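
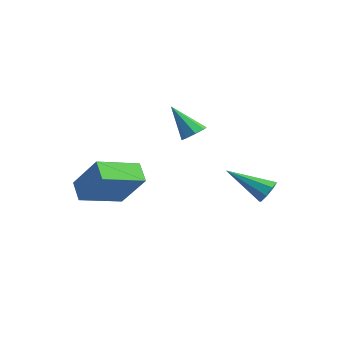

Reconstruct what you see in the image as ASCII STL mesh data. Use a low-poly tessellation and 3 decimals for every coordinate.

solid 
facet normal 0.588 0.610 -0.532
outer loop
vertex 3.632 4.603 0.792
vertex 3.424 4.317 0.234
vertex 3.224 4.829 0.6
endloop
endfacet
facet normal -0.159 0.457 0.875
outer loop
vertex 3.632 4.603 0.792
vertex 3.224 4.829 0.6
vertex 2.196 3.043 1.346
endloop
endfacet
facet normal 0.587 0.610 -0.532
outer loop
vertex 3.224 4.829 0.6
vertex 3.424 4.317 0.234
vertex 2.932 4.756 0.194
endloop
endfacet
facet normal -0.709 0.577 0.406
outer loop
vertex 3.224 4.829 0.6
vertex 2.932 4.756 0.194
vertex 2.196 3.043 1.346
endloop
endfacet
facet normal 0.588 0.611 -0.531
outer loop
vertex 2.932 4.756 0.194
vertex 3.424 4.317 0.234
vertex 2.929 4.426 -0.189
endloop
endfacet
facet normal -0.941 0.259 -0.216
outer loop
vertex 2.932 4.756 0.194
vertex 2.929 4.426 -0.189
vertex 2.196 3.043 1.346
endloop
endfacet
facet normal 0.588 0.609 -0.532
outer loop
vertex 2.929 4.426 -0.189
vertex 3.424 4.317 0.234
vertex 3.216 4.032 -0.323
endloop
endfacet
facet normal -0.718 -0.311 -0.623
outer loop
vertex 2.929 4.426 -0.189
vertex 3.216 4.032 -0.323
vertex 2.196 3.043 1.346
endloop
endfacet
facet normal 0.588 0.610 -0.532
outer loop
vertex 3.216 4.032 -0.323
vertex 3.424 4.317 0.234
vertex 3.624 3.806 -0.131
endloop
endfacet
facet normal -0.171 -0.798 -0.577
outer loop
vertex 3.216 4.032 -0.323
vertex 3.624 3.806 -0.131
vertex 2.196 3.043 1.346
endloop
endfacet
facet normal 0.587 0.610 -0.532
outer loop
vertex 3.624 3.806 -0.131
vertex 3.424 4.317 0.234
vertex 3.916 3.879 0.275
endloop
endfacet
facet normal 0.380 -0.919 -0.108
outer loop
vertex 3.624 3.806 -0.131
vertex 3.916 3.879 0.275
vertex 2.196 3.043 1.346
endloop
endfacet
facet normal 0.587 0.610 -0.532
outer loop
vertex 3.916 3.879 0.275
vertex 3.424 4.317 0.234
vertex 3.919 4.209 0.657
endloop
endfacet
facet normal 0.612 -0.601 0.514
outer loop
vertex 3.916 3.879 0.275
vertex 3.919 4.209 0.657
vertex 2.196 3.043 1.346
endloop
endfacet
facet normal 0.587 0.610 -0.532
outer loop
vertex 3.919 4.209 0.657
vertex 3.424 4.317 0.234
vertex 3.632 4.603 0.792
endloop
endfacet
facet normal 0.390 -0.032 0.920
outer loop
vertex 3.919 4.209 0.657
vertex 3.632 4.603 0.792
vertex 2.196 3.043 1.346
endloop
endfacet
facet normal -0.751 0.208 0.626
outer loop
vertex -0.463 -1.612 2.013
vertex -0.312 0.404 1.523
vertex -1.887 -1.897 0.4
endloop
endfacet
facet normal -0.072 -0.969 0.235
outer loop
vertex -1.068 -2.124 -0.283
vertex -0.463 -1.612 2.013
vertex -1.887 -1.897 0.4
endloop
endfacet
facet normal -0.751 0.208 0.626
outer loop
vertex -1.887 -1.897 0.4
vertex -0.312 0.404 1.523
vertex -1.736 0.119 -0.09
endloop
endfacet
facet normal -0.656 -0.131 -0.743
outer loop
vertex -1.736 0.119 -0.09
vertex -1.068 -2.124 -0.283
vertex -1.887 -1.897 0.4
endloop
endfacet
facet normal 0.656 0.131 0.743
outer loop
vertex -0.463 -1.612 2.013
vertex 0.507 0.177 0.84
vertex -0.312 0.404 1.523
endloop
endfacet
facet normal -0.072 -0.969 0.235
outer loop
vertex 0.356 -1.839 1.33
vertex -0.463 -1.612 2.013
vertex -1.068 -2.124 -0.283
endloop
endfacet
facet normal 0.656 0.131 0.743
outer loop
vertex 0.356 -1.839 1.33
vertex 0.507 0.177 0.84
vertex -0.463 -1.612 2.013
endloop
endfacet
facet normal 0.072 0.969 -0.235
outer loop
vertex -0.312 0.404 1.523
vertex 0.507 0.177 0.84
vertex -1.736 0.119 -0.09
endloop
endfacet
facet normal -0.656 -0.131 -0.743
outer loop
vertex -0.917 -0.108 -0.773
vertex -1.068 -2.124 -0.283
vertex -1.736 0.119 -0.09
endloop
endfacet
facet normal 0.072 0.969 -0.235
outer loop
vertex -1.736 0.119 -0.09
vertex 0.507 0.177 0.84
vertex -0.917 -0.108 -0.773
endloop
endfacet
facet normal 0.751 -0.208 -0.626
outer loop
vertex -0.917 -0.108 -0.773
vertex 0.356 -1.839 1.33
vertex -1.068 -2.124 -0.283
endloop
endfacet
facet normal 0.751 -0.208 -0.626
outer loop
vertex 0.507 0.177 0.84
vertex 0.356 -1.839 1.33
vertex -0.917 -0.108 -0.773
endloop
endfacet
facet normal 0.507 0.316 -0.802
outer loop
vertex -0.508 3.804 2.766
vertex -0.999 3.638 2.39
vertex -0.83 4.168 2.706
endloop
endfacet
facet normal 0.374 0.463 0.804
outer loop
vertex -0.508 3.804 2.766
vertex -0.83 4.168 2.706
vertex -1.921 3.062 3.85
endloop
endfacet
facet normal 0.506 0.317 -0.802
outer loop
vertex -0.83 4.168 2.706
vertex -0.999 3.638 2.39
vertex -1.251 4.222 2.462
endloop
endfacet
facet normal -0.222 0.798 0.560
outer loop
vertex -0.83 4.168 2.706
vertex -1.251 4.222 2.462
vertex -1.921 3.062 3.85
endloop
endfacet
facet normal 0.507 0.318 -0.801
outer loop
vertex -1.251 4.222 2.462
vertex -0.999 3.638 2.39
vertex -1.524 3.934 2.175
endloop
endfacet
facet normal -0.782 0.609 0.132
outer loop
vertex -1.251 4.222 2.462
vertex -1.524 3.934 2.175
vertex -1.921 3.062 3.85
endloop
endfacet
facet normal 0.507 0.316 -0.802
outer loop
vertex -1.524 3.934 2.175
vertex -0.999 3.638 2.39
vertex -1.49 3.473 2.015
endloop
endfacet
facet normal -0.974 0.007 -0.227
outer loop
vertex -1.524 3.934 2.175
vertex -1.49 3.473 2.015
vertex -1.921 3.062 3.85
endloop
endfacet
facet normal 0.506 0.317 -0.802
outer loop
vertex -1.49 3.473 2.015
vertex -0.999 3.638 2.39
vertex -1.168 3.108 2.074
endloop
endfacet
facet normal -0.688 -0.657 -0.309
outer loop
vertex -1.49 3.473 2.015
vertex -1.168 3.108 2.074
vertex -1.921 3.062 3.85
endloop
endfacet
facet normal 0.506 0.317 -0.802
outer loop
vertex -1.168 3.108 2.074
vertex -0.999 3.638 2.39
vertex -0.747 3.054 2.318
endloop
endfacet
facet normal -0.090 -0.994 -0.064
outer loop
vertex -1.168 3.108 2.074
vertex -0.747 3.054 2.318
vertex -1.921 3.062 3.85
endloop
endfacet
facet normal 0.507 0.318 -0.801
outer loop
vertex -0.747 3.054 2.318
vertex -0.999 3.638 2.39
vertex -0.474 3.342 2.605
endloop
endfacet
facet normal 0.468 -0.806 0.363
outer loop
vertex -0.747 3.054 2.318
vertex -0.474 3.342 2.605
vertex -1.921 3.062 3.85
endloop
endfacet
facet normal 0.507 0.317 -0.802
outer loop
vertex -0.474 3.342 2.605
vertex -0.999 3.638 2.39
vertex -0.508 3.804 2.766
endloop
endfacet
facet normal 0.661 -0.203 0.722
outer loop
vertex -0.474 3.342 2.605
vertex -0.508 3.804 2.766
vertex -1.921 3.062 3.85
endloop
endfacet

endsolid


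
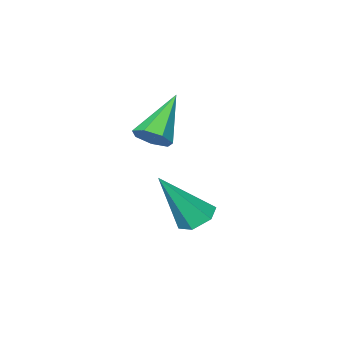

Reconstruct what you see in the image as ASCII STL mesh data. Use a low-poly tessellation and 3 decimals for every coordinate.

solid 
facet normal 0.669 0.276 -0.690
outer loop
vertex -0.397 -0.41 -1.027
vertex -0.831 -0.588 -1.519
vertex -0.763 0.015 -1.212
endloop
endfacet
facet normal 0.192 0.526 0.828
outer loop
vertex -0.397 -0.41 -1.027
vertex -0.763 0.015 -1.212
vertex -2.149 -1.132 -0.161
endloop
endfacet
facet normal 0.669 0.276 -0.690
outer loop
vertex -0.763 0.015 -1.212
vertex -0.831 -0.588 -1.519
vertex -1.18 -0.015 -1.628
endloop
endfacet
facet normal -0.418 0.834 0.359
outer loop
vertex -0.763 0.015 -1.212
vertex -1.18 -0.015 -1.628
vertex -2.149 -1.132 -0.161
endloop
endfacet
facet normal 0.670 0.277 -0.689
outer loop
vertex -1.18 -0.015 -1.628
vertex -0.831 -0.588 -1.519
vertex -1.334 -0.476 -1.963
endloop
endfacet
facet normal -0.863 0.452 -0.226
outer loop
vertex -1.18 -0.015 -1.628
vertex -1.334 -0.476 -1.963
vertex -2.149 -1.132 -0.161
endloop
endfacet
facet normal 0.670 0.277 -0.689
outer loop
vertex -1.334 -0.476 -1.963
vertex -0.831 -0.588 -1.519
vertex -1.109 -1.021 -1.963
endloop
endfacet
facet normal -0.808 -0.333 -0.487
outer loop
vertex -1.334 -0.476 -1.963
vertex -1.109 -1.021 -1.963
vertex -2.149 -1.132 -0.161
endloop
endfacet
facet normal 0.670 0.276 -0.689
outer loop
vertex -1.109 -1.021 -1.963
vertex -0.831 -0.588 -1.519
vertex -0.675 -1.241 -1.629
endloop
endfacet
facet normal -0.295 -0.928 -0.228
outer loop
vertex -1.109 -1.021 -1.963
vertex -0.675 -1.241 -1.629
vertex -2.149 -1.132 -0.161
endloop
endfacet
facet normal 0.669 0.276 -0.690
outer loop
vertex -0.675 -1.241 -1.629
vertex -0.831 -0.588 -1.519
vertex -0.358 -0.968 -1.212
endloop
endfacet
facet normal 0.292 -0.887 0.359
outer loop
vertex -0.675 -1.241 -1.629
vertex -0.358 -0.968 -1.212
vertex -2.149 -1.132 -0.161
endloop
endfacet
facet normal 0.669 0.276 -0.690
outer loop
vertex -0.358 -0.968 -1.212
vertex -0.831 -0.588 -1.519
vertex -0.397 -0.41 -1.027
endloop
endfacet
facet normal 0.508 -0.239 0.828
outer loop
vertex -0.358 -0.968 -1.212
vertex -0.397 -0.41 -1.027
vertex -2.149 -1.132 -0.161
endloop
endfacet
facet normal -0.496 0.250 -0.832
outer loop
vertex -1.309 0.786 -5.043
vertex -1.84 0.353 -4.857
vertex -1.846 1.032 -4.649
endloop
endfacet
facet normal 0.546 0.802 0.243
outer loop
vertex -1.309 0.786 -5.043
vertex -1.846 1.032 -4.649
vertex -0.76 -0.193 -3.043
endloop
endfacet
facet normal -0.496 0.250 -0.832
outer loop
vertex -1.846 1.032 -4.649
vertex -1.84 0.353 -4.857
vertex -2.377 0.599 -4.463
endloop
endfacet
facet normal -0.291 0.656 0.697
outer loop
vertex -1.846 1.032 -4.649
vertex -2.377 0.599 -4.463
vertex -0.76 -0.193 -3.043
endloop
endfacet
facet normal -0.496 0.250 -0.832
outer loop
vertex -2.377 0.599 -4.463
vertex -1.84 0.353 -4.857
vertex -2.371 -0.08 -4.671
endloop
endfacet
facet normal -0.702 -0.214 0.679
outer loop
vertex -2.377 0.599 -4.463
vertex -2.371 -0.08 -4.671
vertex -0.76 -0.193 -3.043
endloop
endfacet
facet normal -0.496 0.250 -0.832
outer loop
vertex -2.371 -0.08 -4.671
vertex -1.84 0.353 -4.857
vertex -1.834 -0.326 -5.065
endloop
endfacet
facet normal -0.277 -0.938 0.209
outer loop
vertex -2.371 -0.08 -4.671
vertex -1.834 -0.326 -5.065
vertex -0.76 -0.193 -3.043
endloop
endfacet
facet normal -0.496 0.250 -0.832
outer loop
vertex -1.834 -0.326 -5.065
vertex -1.84 0.353 -4.857
vertex -1.303 0.107 -5.251
endloop
endfacet
facet normal 0.560 -0.792 -0.245
outer loop
vertex -1.834 -0.326 -5.065
vertex -1.303 0.107 -5.251
vertex -0.76 -0.193 -3.043
endloop
endfacet
facet normal -0.496 0.250 -0.832
outer loop
vertex -1.303 0.107 -5.251
vertex -1.84 0.353 -4.857
vertex -1.309 0.786 -5.043
endloop
endfacet
facet normal 0.970 0.078 -0.228
outer loop
vertex -1.303 0.107 -5.251
vertex -1.309 0.786 -5.043
vertex -0.76 -0.193 -3.043
endloop
endfacet

endsolid


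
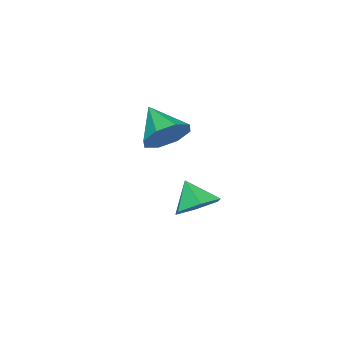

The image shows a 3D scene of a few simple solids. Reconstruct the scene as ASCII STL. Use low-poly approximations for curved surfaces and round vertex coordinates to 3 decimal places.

solid 
facet normal 0.457 0.733 -0.504
outer loop
vertex -1.479 -2.338 0.621
vertex -2.311 -1.864 0.555
vertex -1.588 -1.881 1.186
endloop
endfacet
facet normal 0.539 -0.601 0.590
outer loop
vertex -1.479 -2.338 0.621
vertex -1.588 -1.881 1.186
vertex -3.029 -3.016 1.345
endloop
endfacet
facet normal 0.456 0.734 -0.503
outer loop
vertex -1.588 -1.881 1.186
vertex -2.311 -1.864 0.555
vertex -2.122 -1.415 1.382
endloop
endfacet
facet normal 0.224 -0.149 0.963
outer loop
vertex -1.588 -1.881 1.186
vertex -2.122 -1.415 1.382
vertex -3.029 -3.016 1.345
endloop
endfacet
facet normal 0.457 0.734 -0.503
outer loop
vertex -2.122 -1.415 1.382
vertex -2.311 -1.864 0.555
vertex -2.766 -1.212 1.093
endloop
endfacet
facet normal -0.355 0.180 0.917
outer loop
vertex -2.122 -1.415 1.382
vertex -2.766 -1.212 1.093
vertex -3.029 -3.016 1.345
endloop
endfacet
facet normal 0.457 0.734 -0.503
outer loop
vertex -2.766 -1.212 1.093
vertex -2.311 -1.864 0.555
vertex -3.144 -1.391 0.489
endloop
endfacet
facet normal -0.857 0.192 0.479
outer loop
vertex -2.766 -1.212 1.093
vertex -3.144 -1.391 0.489
vertex -3.029 -3.016 1.345
endloop
endfacet
facet normal 0.457 0.734 -0.503
outer loop
vertex -3.144 -1.391 0.489
vertex -2.311 -1.864 0.555
vertex -3.034 -1.847 -0.077
endloop
endfacet
facet normal -0.988 -0.120 -0.095
outer loop
vertex -3.144 -1.391 0.489
vertex -3.034 -1.847 -0.077
vertex -3.029 -3.016 1.345
endloop
endfacet
facet normal 0.458 0.733 -0.504
outer loop
vertex -3.034 -1.847 -0.077
vertex -2.311 -1.864 0.555
vertex -2.501 -2.314 -0.272
endloop
endfacet
facet normal -0.673 -0.573 -0.468
outer loop
vertex -3.034 -1.847 -0.077
vertex -2.501 -2.314 -0.272
vertex -3.029 -3.016 1.345
endloop
endfacet
facet normal 0.457 0.733 -0.504
outer loop
vertex -2.501 -2.314 -0.272
vertex -2.311 -1.864 0.555
vertex -1.857 -2.517 0.017
endloop
endfacet
facet normal -0.095 -0.902 -0.422
outer loop
vertex -2.501 -2.314 -0.272
vertex -1.857 -2.517 0.017
vertex -3.029 -3.016 1.345
endloop
endfacet
facet normal 0.457 0.733 -0.504
outer loop
vertex -1.857 -2.517 0.017
vertex -2.311 -1.864 0.555
vertex -1.479 -2.338 0.621
endloop
endfacet
facet normal 0.407 -0.913 0.016
outer loop
vertex -1.857 -2.517 0.017
vertex -1.479 -2.338 0.621
vertex -3.029 -3.016 1.345
endloop
endfacet
facet normal 0.341 0.609 -0.716
outer loop
vertex 2.51 1.234 0.533
vertex 1.714 1.538 0.412
vertex 2.236 1.915 0.982
endloop
endfacet
facet normal 0.554 -0.291 0.780
outer loop
vertex 2.51 1.234 0.533
vertex 2.236 1.915 0.982
vertex 1.326 0.842 1.228
endloop
endfacet
facet normal 0.341 0.609 -0.716
outer loop
vertex 2.236 1.915 0.982
vertex 1.714 1.538 0.412
vertex 1.441 2.218 0.861
endloop
endfacet
facet normal -0.047 0.261 0.964
outer loop
vertex 2.236 1.915 0.982
vertex 1.441 2.218 0.861
vertex 1.326 0.842 1.228
endloop
endfacet
facet normal 0.341 0.609 -0.716
outer loop
vertex 1.441 2.218 0.861
vertex 1.714 1.538 0.412
vertex 0.919 1.841 0.291
endloop
endfacet
facet normal -0.787 0.219 0.576
outer loop
vertex 1.441 2.218 0.861
vertex 0.919 1.841 0.291
vertex 1.326 0.842 1.228
endloop
endfacet
facet normal 0.341 0.609 -0.716
outer loop
vertex 0.919 1.841 0.291
vertex 1.714 1.538 0.412
vertex 1.192 1.16 -0.158
endloop
endfacet
facet normal -0.927 -0.374 0.004
outer loop
vertex 0.919 1.841 0.291
vertex 1.192 1.16 -0.158
vertex 1.326 0.842 1.228
endloop
endfacet
facet normal 0.341 0.609 -0.716
outer loop
vertex 1.192 1.16 -0.158
vertex 1.714 1.538 0.412
vertex 1.988 0.857 -0.037
endloop
endfacet
facet normal -0.326 -0.928 -0.181
outer loop
vertex 1.192 1.16 -0.158
vertex 1.988 0.857 -0.037
vertex 1.326 0.842 1.228
endloop
endfacet
facet normal 0.341 0.609 -0.716
outer loop
vertex 1.988 0.857 -0.037
vertex 1.714 1.538 0.412
vertex 2.51 1.234 0.533
endloop
endfacet
facet normal 0.415 -0.886 0.206
outer loop
vertex 1.988 0.857 -0.037
vertex 2.51 1.234 0.533
vertex 1.326 0.842 1.228
endloop
endfacet

endsolid


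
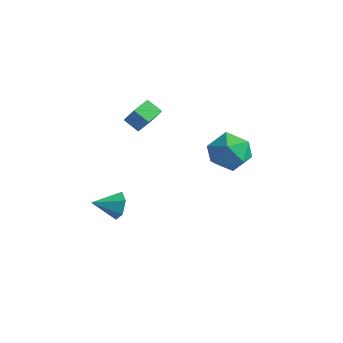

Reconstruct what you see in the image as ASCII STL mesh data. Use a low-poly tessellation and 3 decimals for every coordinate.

solid 
facet normal -0.805 -0.165 0.569
outer loop
vertex -0.486 -2.447 3.336
vertex -0.559 -1.457 3.52
vertex -1.233 -2.314 2.318
endloop
endfacet
facet normal 0.073 -0.981 -0.182
outer loop
vertex -0.501 -2.163 1.8
vertex -0.486 -2.447 3.336
vertex -1.233 -2.314 2.318
endloop
endfacet
facet normal -0.805 -0.166 0.570
outer loop
vertex -1.233 -2.314 2.318
vertex -0.559 -1.457 3.52
vertex -1.307 -1.324 2.502
endloop
endfacet
facet normal -0.589 0.105 -0.801
outer loop
vertex -1.307 -1.324 2.502
vertex -0.501 -2.163 1.8
vertex -1.233 -2.314 2.318
endloop
endfacet
facet normal 0.589 -0.106 0.801
outer loop
vertex -0.486 -2.447 3.336
vertex 0.173 -1.306 3.002
vertex -0.559 -1.457 3.52
endloop
endfacet
facet normal 0.073 -0.981 -0.182
outer loop
vertex 0.247 -2.296 2.818
vertex -0.486 -2.447 3.336
vertex -0.501 -2.163 1.8
endloop
endfacet
facet normal 0.588 -0.105 0.802
outer loop
vertex 0.247 -2.296 2.818
vertex 0.173 -1.306 3.002
vertex -0.486 -2.447 3.336
endloop
endfacet
facet normal -0.073 0.981 0.182
outer loop
vertex -0.559 -1.457 3.52
vertex 0.173 -1.306 3.002
vertex -1.307 -1.324 2.502
endloop
endfacet
facet normal -0.588 0.106 -0.802
outer loop
vertex -0.574 -1.173 1.984
vertex -0.501 -2.163 1.8
vertex -1.307 -1.324 2.502
endloop
endfacet
facet normal -0.073 0.981 0.182
outer loop
vertex -1.307 -1.324 2.502
vertex 0.173 -1.306 3.002
vertex -0.574 -1.173 1.984
endloop
endfacet
facet normal 0.805 0.165 -0.570
outer loop
vertex -0.574 -1.173 1.984
vertex 0.247 -2.296 2.818
vertex -0.501 -2.163 1.8
endloop
endfacet
facet normal 0.805 0.166 -0.569
outer loop
vertex 0.173 -1.306 3.002
vertex 0.247 -2.296 2.818
vertex -0.574 -1.173 1.984
endloop
endfacet
facet normal 0.532 0.778 -0.334
outer loop
vertex -0.785 -2.758 -2.745
vertex -1.266 -2.697 -3.369
vertex -1.428 -2.301 -2.704
endloop
endfacet
facet normal -0.029 -0.129 0.991
outer loop
vertex -0.785 -2.758 -2.745
vertex -1.428 -2.301 -2.704
vertex -1.994 -3.763 -2.911
endloop
endfacet
facet normal 0.532 0.778 -0.334
outer loop
vertex -1.428 -2.301 -2.704
vertex -1.266 -2.697 -3.369
vertex -1.909 -2.24 -3.328
endloop
endfacet
facet normal -0.764 0.210 0.610
outer loop
vertex -1.428 -2.301 -2.704
vertex -1.909 -2.24 -3.328
vertex -1.994 -3.763 -2.911
endloop
endfacet
facet normal 0.532 0.778 -0.334
outer loop
vertex -1.909 -2.24 -3.328
vertex -1.266 -2.697 -3.369
vertex -1.746 -2.636 -3.992
endloop
endfacet
facet normal -0.972 -0.010 -0.233
outer loop
vertex -1.909 -2.24 -3.328
vertex -1.746 -2.636 -3.992
vertex -1.994 -3.763 -2.911
endloop
endfacet
facet normal 0.532 0.778 -0.334
outer loop
vertex -1.746 -2.636 -3.992
vertex -1.266 -2.697 -3.369
vertex -1.103 -3.093 -4.033
endloop
endfacet
facet normal -0.447 -0.566 -0.693
outer loop
vertex -1.746 -2.636 -3.992
vertex -1.103 -3.093 -4.033
vertex -1.994 -3.763 -2.911
endloop
endfacet
facet normal 0.532 0.778 -0.334
outer loop
vertex -1.103 -3.093 -4.033
vertex -1.266 -2.697 -3.369
vertex -0.622 -3.154 -3.409
endloop
endfacet
facet normal 0.289 -0.905 -0.311
outer loop
vertex -1.103 -3.093 -4.033
vertex -0.622 -3.154 -3.409
vertex -1.994 -3.763 -2.911
endloop
endfacet
facet normal 0.532 0.778 -0.334
outer loop
vertex -0.622 -3.154 -3.409
vertex -1.266 -2.697 -3.369
vertex -0.785 -2.758 -2.745
endloop
endfacet
facet normal 0.497 -0.686 0.531
outer loop
vertex -0.622 -3.154 -3.409
vertex -0.785 -2.758 -2.745
vertex -1.994 -3.763 -2.911
endloop
endfacet
facet normal -0.620 0.758 -0.205
outer loop
vertex 2.774 0.473 0.225
vertex 2.095 0.156 1.106
vertex 2.957 0.908 1.281
endloop
endfacet
facet normal 0.051 0.920 -0.388
outer loop
vertex 2.774 0.473 0.225
vertex 2.957 0.908 1.281
vertex 3.853 0.583 0.627
endloop
endfacet
facet normal 0.276 0.433 -0.858
outer loop
vertex 2.774 0.473 0.225
vertex 3.853 0.583 0.627
vertex 3.546 -0.37 0.048
endloop
endfacet
facet normal -0.255 -0.031 -0.966
outer loop
vertex 2.774 0.473 0.225
vertex 3.546 -0.37 0.048
vertex 2.459 -0.633 0.343
endloop
endfacet
facet normal -0.809 0.170 -0.562
outer loop
vertex 2.774 0.473 0.225
vertex 2.459 -0.633 0.343
vertex 2.095 0.156 1.106
endloop
endfacet
facet normal 0.458 0.867 0.197
outer loop
vertex 3.853 0.583 0.627
vertex 2.957 0.908 1.281
vertex 3.841 0.333 1.757
endloop
endfacet
facet normal -0.627 0.604 0.492
outer loop
vertex 2.957 0.908 1.281
vertex 2.095 0.156 1.106
vertex 2.754 0.07 2.052
endloop
endfacet
facet normal -0.934 -0.347 -0.087
outer loop
vertex 2.095 0.156 1.106
vertex 2.459 -0.633 0.343
vertex 2.447 -0.883 1.473
endloop
endfacet
facet normal -0.038 -0.672 -0.740
outer loop
vertex 2.459 -0.633 0.343
vertex 3.546 -0.37 0.048
vertex 3.343 -1.208 0.819
endloop
endfacet
facet normal 0.821 0.079 -0.565
outer loop
vertex 3.546 -0.37 0.048
vertex 3.853 0.583 0.627
vertex 4.205 -0.456 0.994
endloop
endfacet
facet normal 0.255 0.031 0.966
outer loop
vertex 3.526 -0.773 1.875
vertex 3.841 0.333 1.757
vertex 2.754 0.07 2.052
endloop
endfacet
facet normal -0.276 -0.433 0.858
outer loop
vertex 3.526 -0.773 1.875
vertex 2.754 0.07 2.052
vertex 2.447 -0.883 1.473
endloop
endfacet
facet normal -0.051 -0.920 0.388
outer loop
vertex 3.526 -0.773 1.875
vertex 2.447 -0.883 1.473
vertex 3.343 -1.208 0.819
endloop
endfacet
facet normal 0.620 -0.758 0.205
outer loop
vertex 3.526 -0.773 1.875
vertex 3.343 -1.208 0.819
vertex 4.205 -0.456 0.994
endloop
endfacet
facet normal 0.809 -0.170 0.562
outer loop
vertex 3.526 -0.773 1.875
vertex 4.205 -0.456 0.994
vertex 3.841 0.333 1.757
endloop
endfacet
facet normal 0.038 0.672 0.740
outer loop
vertex 2.754 0.07 2.052
vertex 3.841 0.333 1.757
vertex 2.957 0.908 1.281
endloop
endfacet
facet normal -0.821 -0.079 0.565
outer loop
vertex 2.447 -0.883 1.473
vertex 2.754 0.07 2.052
vertex 2.095 0.156 1.106
endloop
endfacet
facet normal -0.458 -0.867 -0.197
outer loop
vertex 3.343 -1.208 0.819
vertex 2.447 -0.883 1.473
vertex 2.459 -0.633 0.343
endloop
endfacet
facet normal 0.627 -0.604 -0.492
outer loop
vertex 4.205 -0.456 0.994
vertex 3.343 -1.208 0.819
vertex 3.546 -0.37 0.048
endloop
endfacet
facet normal 0.934 0.347 0.087
outer loop
vertex 3.841 0.333 1.757
vertex 4.205 -0.456 0.994
vertex 3.853 0.583 0.627
endloop
endfacet

endsolid


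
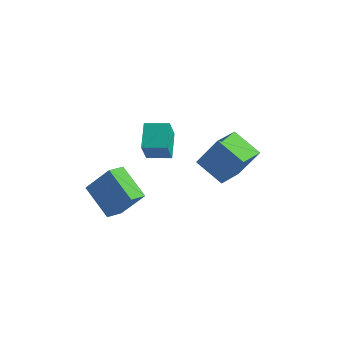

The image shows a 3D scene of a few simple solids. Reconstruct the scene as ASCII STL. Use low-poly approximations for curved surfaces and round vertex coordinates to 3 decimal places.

solid 
facet normal -0.960 -0.264 -0.093
outer loop
vertex -0.639 -2.3 -1.131
vertex -1.041 -1.088 -0.424
vertex -0.711 -1.604 -2.366
endloop
endfacet
facet normal 0.276 -0.830 -0.484
outer loop
vertex 0.421 -1.292 -2.256
vertex -0.639 -2.3 -1.131
vertex -0.711 -1.604 -2.366
endloop
endfacet
facet normal -0.960 -0.265 -0.093
outer loop
vertex -0.711 -1.604 -2.366
vertex -1.041 -1.088 -0.424
vertex -1.114 -0.392 -1.659
endloop
endfacet
facet normal -0.051 0.491 -0.870
outer loop
vertex -1.114 -0.392 -1.659
vertex 0.421 -1.292 -2.256
vertex -0.711 -1.604 -2.366
endloop
endfacet
facet normal 0.051 -0.491 0.870
outer loop
vertex -0.639 -2.3 -1.131
vertex 0.091 -0.776 -0.314
vertex -1.041 -1.088 -0.424
endloop
endfacet
facet normal 0.276 -0.830 -0.484
outer loop
vertex 0.494 -1.988 -1.021
vertex -0.639 -2.3 -1.131
vertex 0.421 -1.292 -2.256
endloop
endfacet
facet normal 0.051 -0.491 0.870
outer loop
vertex 0.494 -1.988 -1.021
vertex 0.091 -0.776 -0.314
vertex -0.639 -2.3 -1.131
endloop
endfacet
facet normal -0.276 0.830 0.484
outer loop
vertex -1.041 -1.088 -0.424
vertex 0.091 -0.776 -0.314
vertex -1.114 -0.392 -1.659
endloop
endfacet
facet normal -0.051 0.491 -0.870
outer loop
vertex 0.019 -0.08 -1.549
vertex 0.421 -1.292 -2.256
vertex -1.114 -0.392 -1.659
endloop
endfacet
facet normal -0.276 0.830 0.484
outer loop
vertex -1.114 -0.392 -1.659
vertex 0.091 -0.776 -0.314
vertex 0.019 -0.08 -1.549
endloop
endfacet
facet normal 0.960 0.265 0.092
outer loop
vertex 0.019 -0.08 -1.549
vertex 0.494 -1.988 -1.021
vertex 0.421 -1.292 -2.256
endloop
endfacet
facet normal 0.960 0.265 0.093
outer loop
vertex 0.091 -0.776 -0.314
vertex 0.494 -1.988 -1.021
vertex 0.019 -0.08 -1.549
endloop
endfacet
facet normal -0.499 -0.130 -0.857
outer loop
vertex 2.356 -3.143 -0.578
vertex 2.582 -1.702 -0.929
vertex 3.705 -3.531 -1.305
endloop
endfacet
facet normal -0.150 -0.961 0.234
outer loop
vertex 4.598 -3.298 0.229
vertex 2.356 -3.143 -0.578
vertex 3.705 -3.531 -1.305
endloop
endfacet
facet normal -0.499 -0.130 -0.857
outer loop
vertex 3.705 -3.531 -1.305
vertex 2.582 -1.702 -0.929
vertex 3.931 -2.09 -1.655
endloop
endfacet
facet normal 0.854 -0.245 -0.460
outer loop
vertex 3.931 -2.09 -1.655
vertex 4.598 -3.298 0.229
vertex 3.705 -3.531 -1.305
endloop
endfacet
facet normal -0.853 0.246 0.460
outer loop
vertex 2.356 -3.143 -0.578
vertex 3.475 -1.469 0.605
vertex 2.582 -1.702 -0.929
endloop
endfacet
facet normal -0.151 -0.961 0.234
outer loop
vertex 3.249 -2.91 0.955
vertex 2.356 -3.143 -0.578
vertex 4.598 -3.298 0.229
endloop
endfacet
facet normal -0.853 0.246 0.460
outer loop
vertex 3.249 -2.91 0.955
vertex 3.475 -1.469 0.605
vertex 2.356 -3.143 -0.578
endloop
endfacet
facet normal 0.151 0.961 -0.234
outer loop
vertex 2.582 -1.702 -0.929
vertex 3.475 -1.469 0.605
vertex 3.931 -2.09 -1.655
endloop
endfacet
facet normal 0.853 -0.246 -0.460
outer loop
vertex 4.824 -1.857 -0.122
vertex 4.598 -3.298 0.229
vertex 3.931 -2.09 -1.655
endloop
endfacet
facet normal 0.150 0.961 -0.234
outer loop
vertex 3.931 -2.09 -1.655
vertex 3.475 -1.469 0.605
vertex 4.824 -1.857 -0.122
endloop
endfacet
facet normal 0.499 0.131 0.857
outer loop
vertex 4.824 -1.857 -0.122
vertex 3.249 -2.91 0.955
vertex 4.598 -3.298 0.229
endloop
endfacet
facet normal 0.499 0.130 0.857
outer loop
vertex 3.475 -1.469 0.605
vertex 3.249 -2.91 0.955
vertex 4.824 -1.857 -0.122
endloop
endfacet
facet normal -0.749 0.417 0.515
outer loop
vertex -1.531 -3.81 -1.863
vertex -1.264 -2.909 -2.205
vertex -2.611 -4.021 -3.261
endloop
endfacet
facet normal -0.267 -0.901 0.342
outer loop
vertex -1.196 -4.811 -4.235
vertex -1.531 -3.81 -1.863
vertex -2.611 -4.021 -3.261
endloop
endfacet
facet normal -0.749 0.418 0.515
outer loop
vertex -2.611 -4.021 -3.261
vertex -1.264 -2.909 -2.205
vertex -2.344 -3.121 -3.604
endloop
endfacet
facet normal -0.607 -0.119 -0.786
outer loop
vertex -2.344 -3.121 -3.604
vertex -1.196 -4.811 -4.235
vertex -2.611 -4.021 -3.261
endloop
endfacet
facet normal 0.607 0.118 0.786
outer loop
vertex -1.531 -3.81 -1.863
vertex 0.151 -3.699 -3.179
vertex -1.264 -2.909 -2.205
endloop
endfacet
facet normal -0.267 -0.901 0.342
outer loop
vertex -0.116 -4.599 -2.836
vertex -1.531 -3.81 -1.863
vertex -1.196 -4.811 -4.235
endloop
endfacet
facet normal 0.607 0.119 0.786
outer loop
vertex -0.116 -4.599 -2.836
vertex 0.151 -3.699 -3.179
vertex -1.531 -3.81 -1.863
endloop
endfacet
facet normal 0.267 0.901 -0.343
outer loop
vertex -1.264 -2.909 -2.205
vertex 0.151 -3.699 -3.179
vertex -2.344 -3.121 -3.604
endloop
endfacet
facet normal -0.607 -0.119 -0.786
outer loop
vertex -0.929 -3.91 -4.577
vertex -1.196 -4.811 -4.235
vertex -2.344 -3.121 -3.604
endloop
endfacet
facet normal 0.267 0.901 -0.342
outer loop
vertex -2.344 -3.121 -3.604
vertex 0.151 -3.699 -3.179
vertex -0.929 -3.91 -4.577
endloop
endfacet
facet normal 0.749 -0.417 -0.515
outer loop
vertex -0.929 -3.91 -4.577
vertex -0.116 -4.599 -2.836
vertex -1.196 -4.811 -4.235
endloop
endfacet
facet normal 0.748 -0.418 -0.515
outer loop
vertex 0.151 -3.699 -3.179
vertex -0.116 -4.599 -2.836
vertex -0.929 -3.91 -4.577
endloop
endfacet

endsolid


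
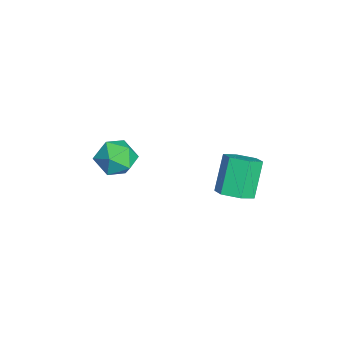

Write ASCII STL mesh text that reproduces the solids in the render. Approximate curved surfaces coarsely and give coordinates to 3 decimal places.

solid 
facet normal 0.516 -0.212 -0.830
outer loop
vertex 1.585 -0.152 -0.165
vertex 1.193 0.366 -0.541
vertex 1.83 0.557 -0.194
endloop
endfacet
facet normal 0.792 -0.251 0.556
outer loop
vertex 1.585 -0.152 -0.165
vertex 1.83 0.557 -0.194
vertex 0.74 0.197 1.197
endloop
endfacet
facet normal 0.792 -0.250 0.556
outer loop
vertex 0.74 0.197 1.197
vertex 1.83 0.557 -0.194
vertex 0.985 0.906 1.167
endloop
endfacet
facet normal -0.515 0.213 0.831
outer loop
vertex 0.74 0.197 1.197
vertex 0.985 0.906 1.167
vertex 0.347 0.714 0.821
endloop
endfacet
facet normal 0.516 -0.212 -0.830
outer loop
vertex 1.83 0.557 -0.194
vertex 1.193 0.366 -0.541
vertex 1.438 1.074 -0.57
endloop
endfacet
facet normal 0.679 0.692 0.244
outer loop
vertex 1.83 0.557 -0.194
vertex 1.438 1.074 -0.57
vertex 0.985 0.906 1.167
endloop
endfacet
facet normal 0.678 0.693 0.244
outer loop
vertex 0.985 0.906 1.167
vertex 1.438 1.074 -0.57
vertex 0.592 1.423 0.791
endloop
endfacet
facet normal -0.515 0.213 0.831
outer loop
vertex 0.985 0.906 1.167
vertex 0.592 1.423 0.791
vertex 0.347 0.714 0.821
endloop
endfacet
facet normal 0.515 -0.212 -0.830
outer loop
vertex 1.438 1.074 -0.57
vertex 1.193 0.366 -0.541
vertex 0.8 0.883 -0.917
endloop
endfacet
facet normal -0.113 0.943 -0.312
outer loop
vertex 1.438 1.074 -0.57
vertex 0.8 0.883 -0.917
vertex 0.592 1.423 0.791
endloop
endfacet
facet normal -0.113 0.943 -0.312
outer loop
vertex 0.592 1.423 0.791
vertex 0.8 0.883 -0.917
vertex -0.045 1.232 0.445
endloop
endfacet
facet normal -0.515 0.213 0.830
outer loop
vertex 0.592 1.423 0.791
vertex -0.045 1.232 0.445
vertex 0.347 0.714 0.821
endloop
endfacet
facet normal 0.515 -0.213 -0.831
outer loop
vertex 0.8 0.883 -0.917
vertex 1.193 0.366 -0.541
vertex 0.555 0.174 -0.887
endloop
endfacet
facet normal -0.793 0.250 -0.556
outer loop
vertex 0.8 0.883 -0.917
vertex 0.555 0.174 -0.887
vertex -0.045 1.232 0.445
endloop
endfacet
facet normal -0.792 0.251 -0.556
outer loop
vertex -0.045 1.232 0.445
vertex 0.555 0.174 -0.887
vertex -0.29 0.523 0.474
endloop
endfacet
facet normal -0.516 0.212 0.830
outer loop
vertex -0.045 1.232 0.445
vertex -0.29 0.523 0.474
vertex 0.347 0.714 0.821
endloop
endfacet
facet normal 0.515 -0.213 -0.831
outer loop
vertex 0.555 0.174 -0.887
vertex 1.193 0.366 -0.541
vertex 0.948 -0.343 -0.511
endloop
endfacet
facet normal -0.679 -0.693 -0.244
outer loop
vertex 0.555 0.174 -0.887
vertex 0.948 -0.343 -0.511
vertex -0.29 0.523 0.474
endloop
endfacet
facet normal -0.679 -0.692 -0.244
outer loop
vertex -0.29 0.523 0.474
vertex 0.948 -0.343 -0.511
vertex 0.102 0.006 0.85
endloop
endfacet
facet normal -0.516 0.212 0.830
outer loop
vertex -0.29 0.523 0.474
vertex 0.102 0.006 0.85
vertex 0.347 0.714 0.821
endloop
endfacet
facet normal 0.515 -0.213 -0.830
outer loop
vertex 0.948 -0.343 -0.511
vertex 1.193 0.366 -0.541
vertex 1.585 -0.152 -0.165
endloop
endfacet
facet normal 0.113 -0.943 0.312
outer loop
vertex 0.948 -0.343 -0.511
vertex 1.585 -0.152 -0.165
vertex 0.102 0.006 0.85
endloop
endfacet
facet normal 0.113 -0.943 0.312
outer loop
vertex 0.102 0.006 0.85
vertex 1.585 -0.152 -0.165
vertex 0.74 0.197 1.197
endloop
endfacet
facet normal -0.515 0.212 0.830
outer loop
vertex 0.102 0.006 0.85
vertex 0.74 0.197 1.197
vertex 0.347 0.714 0.821
endloop
endfacet
facet normal 0.325 -0.038 0.945
outer loop
vertex -2.179 -3.402 -0.62
vertex -2.53 -4.265 -0.534
vertex -1.651 -4.145 -0.831
endloop
endfacet
facet normal 0.748 0.376 0.547
outer loop
vertex -2.179 -3.402 -0.62
vertex -1.651 -4.145 -0.831
vertex -1.632 -3.386 -1.379
endloop
endfacet
facet normal 0.348 0.898 0.270
outer loop
vertex -2.179 -3.402 -0.62
vertex -1.632 -3.386 -1.379
vertex -2.5 -3.037 -1.42
endloop
endfacet
facet normal -0.322 0.806 0.497
outer loop
vertex -2.179 -3.402 -0.62
vertex -2.5 -3.037 -1.42
vertex -3.055 -3.581 -0.898
endloop
endfacet
facet normal -0.337 0.228 0.914
outer loop
vertex -2.179 -3.402 -0.62
vertex -3.055 -3.581 -0.898
vertex -2.53 -4.265 -0.534
endloop
endfacet
facet normal 1.000 -0.019 0.008
outer loop
vertex -1.632 -3.386 -1.379
vertex -1.651 -4.145 -0.831
vertex -1.645 -4.239 -1.762
endloop
endfacet
facet normal 0.315 -0.689 0.653
outer loop
vertex -1.651 -4.145 -0.831
vertex -2.53 -4.265 -0.534
vertex -2.2 -4.783 -1.24
endloop
endfacet
facet normal -0.755 -0.259 0.602
outer loop
vertex -2.53 -4.265 -0.534
vertex -3.055 -3.581 -0.898
vertex -3.068 -4.434 -1.281
endloop
endfacet
facet normal -0.732 0.677 -0.073
outer loop
vertex -3.055 -3.581 -0.898
vertex -2.5 -3.037 -1.42
vertex -3.049 -3.675 -1.829
endloop
endfacet
facet normal 0.353 0.825 -0.441
outer loop
vertex -2.5 -3.037 -1.42
vertex -1.632 -3.386 -1.379
vertex -2.17 -3.555 -2.126
endloop
endfacet
facet normal 0.322 -0.806 -0.497
outer loop
vertex -2.521 -4.418 -2.04
vertex -1.645 -4.239 -1.762
vertex -2.2 -4.783 -1.24
endloop
endfacet
facet normal -0.348 -0.898 -0.270
outer loop
vertex -2.521 -4.418 -2.04
vertex -2.2 -4.783 -1.24
vertex -3.068 -4.434 -1.281
endloop
endfacet
facet normal -0.748 -0.376 -0.547
outer loop
vertex -2.521 -4.418 -2.04
vertex -3.068 -4.434 -1.281
vertex -3.049 -3.675 -1.829
endloop
endfacet
facet normal -0.325 0.038 -0.945
outer loop
vertex -2.521 -4.418 -2.04
vertex -3.049 -3.675 -1.829
vertex -2.17 -3.555 -2.126
endloop
endfacet
facet normal 0.337 -0.228 -0.914
outer loop
vertex -2.521 -4.418 -2.04
vertex -2.17 -3.555 -2.126
vertex -1.645 -4.239 -1.762
endloop
endfacet
facet normal 0.732 -0.677 0.073
outer loop
vertex -2.2 -4.783 -1.24
vertex -1.645 -4.239 -1.762
vertex -1.651 -4.145 -0.831
endloop
endfacet
facet normal -0.353 -0.825 0.441
outer loop
vertex -3.068 -4.434 -1.281
vertex -2.2 -4.783 -1.24
vertex -2.53 -4.265 -0.534
endloop
endfacet
facet normal -1.000 0.019 -0.008
outer loop
vertex -3.049 -3.675 -1.829
vertex -3.068 -4.434 -1.281
vertex -3.055 -3.581 -0.898
endloop
endfacet
facet normal -0.315 0.689 -0.653
outer loop
vertex -2.17 -3.555 -2.126
vertex -3.049 -3.675 -1.829
vertex -2.5 -3.037 -1.42
endloop
endfacet
facet normal 0.755 0.259 -0.602
outer loop
vertex -1.645 -4.239 -1.762
vertex -2.17 -3.555 -2.126
vertex -1.632 -3.386 -1.379
endloop
endfacet

endsolid


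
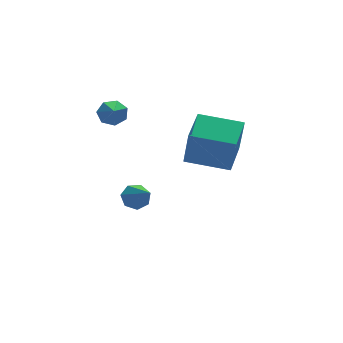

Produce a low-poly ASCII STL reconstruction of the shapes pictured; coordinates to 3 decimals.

solid 
facet normal -0.754 0.638 0.152
outer loop
vertex 1.248 -3.587 3.352
vertex 2.344 -2.367 3.667
vertex 1.263 -3.192 1.771
endloop
endfacet
facet normal -0.656 -0.731 -0.189
outer loop
vertex 2.636 -4.353 1.493
vertex 1.248 -3.587 3.352
vertex 1.263 -3.192 1.771
endloop
endfacet
facet normal -0.755 0.638 0.153
outer loop
vertex 1.263 -3.192 1.771
vertex 2.344 -2.367 3.667
vertex 2.358 -1.972 2.085
endloop
endfacet
facet normal 0.008 0.242 -0.970
outer loop
vertex 2.358 -1.972 2.085
vertex 2.636 -4.353 1.493
vertex 1.263 -3.192 1.771
endloop
endfacet
facet normal -0.009 -0.243 0.970
outer loop
vertex 1.248 -3.587 3.352
vertex 3.717 -3.528 3.389
vertex 2.344 -2.367 3.667
endloop
endfacet
facet normal -0.656 -0.731 -0.188
outer loop
vertex 2.622 -4.748 3.075
vertex 1.248 -3.587 3.352
vertex 2.636 -4.353 1.493
endloop
endfacet
facet normal -0.009 -0.242 0.970
outer loop
vertex 2.622 -4.748 3.075
vertex 3.717 -3.528 3.389
vertex 1.248 -3.587 3.352
endloop
endfacet
facet normal 0.656 0.731 0.188
outer loop
vertex 2.344 -2.367 3.667
vertex 3.717 -3.528 3.389
vertex 2.358 -1.972 2.085
endloop
endfacet
facet normal 0.009 0.242 -0.970
outer loop
vertex 3.732 -3.133 1.808
vertex 2.636 -4.353 1.493
vertex 2.358 -1.972 2.085
endloop
endfacet
facet normal 0.656 0.731 0.189
outer loop
vertex 2.358 -1.972 2.085
vertex 3.717 -3.528 3.389
vertex 3.732 -3.133 1.808
endloop
endfacet
facet normal 0.754 -0.638 -0.153
outer loop
vertex 3.732 -3.133 1.808
vertex 2.622 -4.748 3.075
vertex 2.636 -4.353 1.493
endloop
endfacet
facet normal 0.755 -0.638 -0.152
outer loop
vertex 3.717 -3.528 3.389
vertex 2.622 -4.748 3.075
vertex 3.732 -3.133 1.808
endloop
endfacet
facet normal 0.358 0.789 -0.499
outer loop
vertex 0.384 -0.273 2.927
vertex -0.03 0.093 3.209
vertex 0.545 -0.053 3.391
endloop
endfacet
facet normal 0.731 -0.679 0.068
outer loop
vertex 0.384 -0.273 2.927
vertex 0.545 -0.053 3.391
vertex -0.65 -1.273 4.071
endloop
endfacet
facet normal 0.358 0.789 -0.499
outer loop
vertex 0.545 -0.053 3.391
vertex -0.03 0.093 3.209
vertex 0.273 0.277 3.718
endloop
endfacet
facet normal 0.637 -0.210 0.742
outer loop
vertex 0.545 -0.053 3.391
vertex 0.273 0.277 3.718
vertex -0.65 -1.273 4.071
endloop
endfacet
facet normal 0.358 0.789 -0.499
outer loop
vertex 0.273 0.277 3.718
vertex -0.03 0.093 3.209
vertex -0.227 0.468 3.661
endloop
endfacet
facet normal -0.021 0.234 0.972
outer loop
vertex 0.273 0.277 3.718
vertex -0.227 0.468 3.661
vertex -0.65 -1.273 4.071
endloop
endfacet
facet normal 0.359 0.789 -0.498
outer loop
vertex -0.227 0.468 3.661
vertex -0.03 0.093 3.209
vertex -0.578 0.377 3.264
endloop
endfacet
facet normal -0.745 0.319 0.586
outer loop
vertex -0.227 0.468 3.661
vertex -0.578 0.377 3.264
vertex -0.65 -1.273 4.071
endloop
endfacet
facet normal 0.359 0.789 -0.499
outer loop
vertex -0.578 0.377 3.264
vertex -0.03 0.093 3.209
vertex -0.516 0.071 2.825
endloop
endfacet
facet normal -0.992 -0.019 -0.127
outer loop
vertex -0.578 0.377 3.264
vertex -0.516 0.071 2.825
vertex -0.65 -1.273 4.071
endloop
endfacet
facet normal 0.358 0.789 -0.499
outer loop
vertex -0.516 0.071 2.825
vertex -0.03 0.093 3.209
vertex -0.088 -0.218 2.675
endloop
endfacet
facet normal -0.575 -0.525 -0.628
outer loop
vertex -0.516 0.071 2.825
vertex -0.088 -0.218 2.675
vertex -0.65 -1.273 4.071
endloop
endfacet
facet normal 0.358 0.789 -0.499
outer loop
vertex -0.088 -0.218 2.675
vertex -0.03 0.093 3.209
vertex 0.384 -0.273 2.927
endloop
endfacet
facet normal 0.193 -0.819 -0.541
outer loop
vertex -0.088 -0.218 2.675
vertex 0.384 -0.273 2.927
vertex -0.65 -1.273 4.071
endloop
endfacet
facet normal 0.061 0.820 -0.570
outer loop
vertex 1.612 0.133 -1.779
vertex 0.974 0.151 -1.821
vertex 1.352 0.426 -1.385
endloop
endfacet
facet normal 0.819 -0.043 0.572
outer loop
vertex 1.612 0.133 -1.779
vertex 1.352 0.426 -1.385
vertex 0.866 -1.291 -0.819
endloop
endfacet
facet normal 0.061 0.819 -0.570
outer loop
vertex 1.352 0.426 -1.385
vertex 0.974 0.151 -1.821
vertex 0.808 0.512 -1.32
endloop
endfacet
facet normal 0.156 0.269 0.950
outer loop
vertex 1.352 0.426 -1.385
vertex 0.808 0.512 -1.32
vertex 0.866 -1.291 -0.819
endloop
endfacet
facet normal 0.062 0.819 -0.570
outer loop
vertex 0.808 0.512 -1.32
vertex 0.974 0.151 -1.821
vertex 0.388 0.326 -1.633
endloop
endfacet
facet normal -0.639 0.187 0.746
outer loop
vertex 0.808 0.512 -1.32
vertex 0.388 0.326 -1.633
vertex 0.866 -1.291 -0.819
endloop
endfacet
facet normal 0.061 0.819 -0.571
outer loop
vertex 0.388 0.326 -1.633
vertex 0.974 0.151 -1.821
vertex 0.41 0.008 -2.087
endloop
endfacet
facet normal -0.967 -0.229 0.113
outer loop
vertex 0.388 0.326 -1.633
vertex 0.41 0.008 -2.087
vertex 0.866 -1.291 -0.819
endloop
endfacet
facet normal 0.061 0.820 -0.569
outer loop
vertex 0.41 0.008 -2.087
vertex 0.974 0.151 -1.821
vertex 0.856 -0.202 -2.342
endloop
endfacet
facet normal -0.582 -0.664 -0.471
outer loop
vertex 0.41 0.008 -2.087
vertex 0.856 -0.202 -2.342
vertex 0.866 -1.291 -0.819
endloop
endfacet
facet normal 0.060 0.820 -0.569
outer loop
vertex 0.856 -0.202 -2.342
vertex 0.974 0.151 -1.821
vertex 1.391 -0.146 -2.205
endloop
endfacet
facet normal 0.228 -0.791 -0.567
outer loop
vertex 0.856 -0.202 -2.342
vertex 1.391 -0.146 -2.205
vertex 0.866 -1.291 -0.819
endloop
endfacet
facet normal 0.061 0.820 -0.569
outer loop
vertex 1.391 -0.146 -2.205
vertex 0.974 0.151 -1.821
vertex 1.612 0.133 -1.779
endloop
endfacet
facet normal 0.851 -0.515 -0.104
outer loop
vertex 1.391 -0.146 -2.205
vertex 1.612 0.133 -1.779
vertex 0.866 -1.291 -0.819
endloop
endfacet

endsolid


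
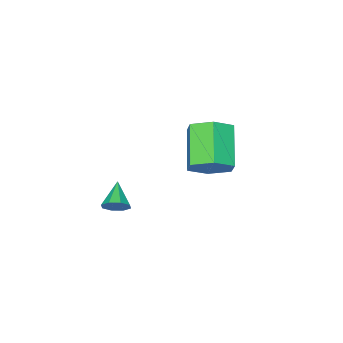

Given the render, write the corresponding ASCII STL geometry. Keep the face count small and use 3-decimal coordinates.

solid 
facet normal 0.556 0.597 -0.578
outer loop
vertex -0.885 -1.577 2.867
vertex -1.791 -1.247 2.337
vertex -1.447 -0.703 3.229
endloop
endfacet
facet normal 0.655 0.112 0.747
outer loop
vertex -0.885 -1.577 2.867
vertex -1.447 -0.703 3.229
vertex -2.104 -2.884 4.133
endloop
endfacet
facet normal 0.656 0.112 0.747
outer loop
vertex -2.104 -2.884 4.133
vertex -1.447 -0.703 3.229
vertex -2.665 -2.01 4.495
endloop
endfacet
facet normal -0.557 -0.597 0.578
outer loop
vertex -2.104 -2.884 4.133
vertex -2.665 -2.01 4.495
vertex -3.009 -2.553 3.603
endloop
endfacet
facet normal 0.556 0.597 -0.578
outer loop
vertex -1.447 -0.703 3.229
vertex -1.791 -1.247 2.337
vertex -2.352 -0.373 2.699
endloop
endfacet
facet normal -0.114 0.744 0.658
outer loop
vertex -1.447 -0.703 3.229
vertex -2.352 -0.373 2.699
vertex -2.665 -2.01 4.495
endloop
endfacet
facet normal -0.113 0.744 0.658
outer loop
vertex -2.665 -2.01 4.495
vertex -2.352 -0.373 2.699
vertex -3.571 -1.679 3.965
endloop
endfacet
facet normal -0.556 -0.597 0.578
outer loop
vertex -2.665 -2.01 4.495
vertex -3.571 -1.679 3.965
vertex -3.009 -2.553 3.603
endloop
endfacet
facet normal 0.557 0.597 -0.578
outer loop
vertex -2.352 -0.373 2.699
vertex -1.791 -1.247 2.337
vertex -2.696 -0.916 1.807
endloop
endfacet
facet normal -0.769 0.633 -0.088
outer loop
vertex -2.352 -0.373 2.699
vertex -2.696 -0.916 1.807
vertex -3.571 -1.679 3.965
endloop
endfacet
facet normal -0.770 0.632 -0.089
outer loop
vertex -3.571 -1.679 3.965
vertex -2.696 -0.916 1.807
vertex -3.915 -2.223 3.073
endloop
endfacet
facet normal -0.556 -0.597 0.578
outer loop
vertex -3.571 -1.679 3.965
vertex -3.915 -2.223 3.073
vertex -3.009 -2.553 3.603
endloop
endfacet
facet normal 0.557 0.597 -0.578
outer loop
vertex -2.696 -0.916 1.807
vertex -1.791 -1.247 2.337
vertex -2.135 -1.79 1.445
endloop
endfacet
facet normal -0.656 -0.112 -0.747
outer loop
vertex -2.696 -0.916 1.807
vertex -2.135 -1.79 1.445
vertex -3.915 -2.223 3.073
endloop
endfacet
facet normal -0.656 -0.112 -0.747
outer loop
vertex -3.915 -2.223 3.073
vertex -2.135 -1.79 1.445
vertex -3.353 -3.097 2.711
endloop
endfacet
facet normal -0.556 -0.597 0.578
outer loop
vertex -3.915 -2.223 3.073
vertex -3.353 -3.097 2.711
vertex -3.009 -2.553 3.603
endloop
endfacet
facet normal 0.556 0.597 -0.578
outer loop
vertex -2.135 -1.79 1.445
vertex -1.791 -1.247 2.337
vertex -1.229 -2.121 1.975
endloop
endfacet
facet normal 0.114 -0.744 -0.659
outer loop
vertex -2.135 -1.79 1.445
vertex -1.229 -2.121 1.975
vertex -3.353 -3.097 2.711
endloop
endfacet
facet normal 0.114 -0.744 -0.658
outer loop
vertex -3.353 -3.097 2.711
vertex -1.229 -2.121 1.975
vertex -2.448 -3.427 3.241
endloop
endfacet
facet normal -0.556 -0.597 0.578
outer loop
vertex -3.353 -3.097 2.711
vertex -2.448 -3.427 3.241
vertex -3.009 -2.553 3.603
endloop
endfacet
facet normal 0.556 0.597 -0.578
outer loop
vertex -1.229 -2.121 1.975
vertex -1.791 -1.247 2.337
vertex -0.885 -1.577 2.867
endloop
endfacet
facet normal 0.770 -0.632 0.089
outer loop
vertex -1.229 -2.121 1.975
vertex -0.885 -1.577 2.867
vertex -2.448 -3.427 3.241
endloop
endfacet
facet normal 0.770 -0.632 0.088
outer loop
vertex -2.448 -3.427 3.241
vertex -0.885 -1.577 2.867
vertex -2.104 -2.884 4.133
endloop
endfacet
facet normal -0.557 -0.597 0.578
outer loop
vertex -2.448 -3.427 3.241
vertex -2.104 -2.884 4.133
vertex -3.009 -2.553 3.603
endloop
endfacet
facet normal 0.611 0.610 -0.504
outer loop
vertex 3.055 -2.297 2.221
vertex 2.65 -2.311 1.713
vertex 2.712 -1.937 2.241
endloop
endfacet
facet normal 0.104 0.044 0.994
outer loop
vertex 3.055 -2.297 2.221
vertex 2.712 -1.937 2.241
vertex 1.83 -3.129 2.387
endloop
endfacet
facet normal 0.612 0.610 -0.504
outer loop
vertex 2.712 -1.937 2.241
vertex 2.65 -2.311 1.713
vertex 2.333 -1.796 1.951
endloop
endfacet
facet normal -0.445 0.426 0.788
outer loop
vertex 2.712 -1.937 2.241
vertex 2.333 -1.796 1.951
vertex 1.83 -3.129 2.387
endloop
endfacet
facet normal 0.611 0.610 -0.505
outer loop
vertex 2.333 -1.796 1.951
vertex 2.65 -2.311 1.713
vertex 2.139 -1.957 1.522
endloop
endfacet
facet normal -0.879 0.411 0.243
outer loop
vertex 2.333 -1.796 1.951
vertex 2.139 -1.957 1.522
vertex 1.83 -3.129 2.387
endloop
endfacet
facet normal 0.611 0.611 -0.503
outer loop
vertex 2.139 -1.957 1.522
vertex 2.65 -2.311 1.713
vertex 2.245 -2.325 1.204
endloop
endfacet
facet normal -0.945 0.009 -0.326
outer loop
vertex 2.139 -1.957 1.522
vertex 2.245 -2.325 1.204
vertex 1.83 -3.129 2.387
endloop
endfacet
facet normal 0.611 0.611 -0.503
outer loop
vertex 2.245 -2.325 1.204
vertex 2.65 -2.311 1.713
vertex 2.588 -2.685 1.184
endloop
endfacet
facet normal -0.605 -0.544 -0.582
outer loop
vertex 2.245 -2.325 1.204
vertex 2.588 -2.685 1.184
vertex 1.83 -3.129 2.387
endloop
endfacet
facet normal 0.612 0.610 -0.503
outer loop
vertex 2.588 -2.685 1.184
vertex 2.65 -2.311 1.713
vertex 2.967 -2.826 1.474
endloop
endfacet
facet normal -0.056 -0.925 -0.377
outer loop
vertex 2.588 -2.685 1.184
vertex 2.967 -2.826 1.474
vertex 1.83 -3.129 2.387
endloop
endfacet
facet normal 0.611 0.610 -0.504
outer loop
vertex 2.967 -2.826 1.474
vertex 2.65 -2.311 1.713
vertex 3.16 -2.665 1.903
endloop
endfacet
facet normal 0.379 -0.909 0.171
outer loop
vertex 2.967 -2.826 1.474
vertex 3.16 -2.665 1.903
vertex 1.83 -3.129 2.387
endloop
endfacet
facet normal 0.611 0.610 -0.504
outer loop
vertex 3.16 -2.665 1.903
vertex 2.65 -2.311 1.713
vertex 3.055 -2.297 2.221
endloop
endfacet
facet normal 0.446 -0.509 0.736
outer loop
vertex 3.16 -2.665 1.903
vertex 3.055 -2.297 2.221
vertex 1.83 -3.129 2.387
endloop
endfacet

endsolid


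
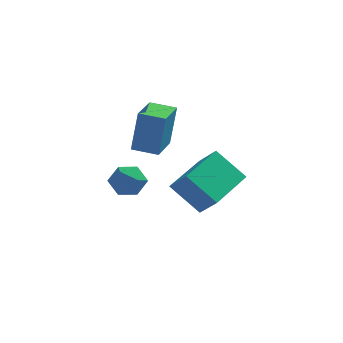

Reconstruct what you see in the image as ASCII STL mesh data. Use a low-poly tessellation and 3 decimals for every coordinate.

solid 
facet normal -0.967 0.232 0.106
outer loop
vertex -0.618 0.742 3.768
vertex -0.252 2.391 3.502
vertex -0.898 0.484 1.785
endloop
endfacet
facet normal -0.213 -0.964 0.156
outer loop
vertex 0.252 0.209 1.658
vertex -0.618 0.742 3.768
vertex -0.898 0.484 1.785
endloop
endfacet
facet normal -0.967 0.231 0.107
outer loop
vertex -0.898 0.484 1.785
vertex -0.252 2.391 3.502
vertex -0.533 2.134 1.519
endloop
endfacet
facet normal -0.139 -0.128 -0.982
outer loop
vertex -0.533 2.134 1.519
vertex 0.252 0.209 1.658
vertex -0.898 0.484 1.785
endloop
endfacet
facet normal 0.139 0.128 0.982
outer loop
vertex -0.618 0.742 3.768
vertex 0.898 2.116 3.375
vertex -0.252 2.391 3.502
endloop
endfacet
facet normal -0.214 -0.964 0.155
outer loop
vertex 0.533 0.466 3.641
vertex -0.618 0.742 3.768
vertex 0.252 0.209 1.658
endloop
endfacet
facet normal 0.139 0.128 0.982
outer loop
vertex 0.533 0.466 3.641
vertex 0.898 2.116 3.375
vertex -0.618 0.742 3.768
endloop
endfacet
facet normal 0.214 0.965 -0.155
outer loop
vertex -0.252 2.391 3.502
vertex 0.898 2.116 3.375
vertex -0.533 2.134 1.519
endloop
endfacet
facet normal -0.139 -0.128 -0.982
outer loop
vertex 0.618 1.858 1.392
vertex 0.252 0.209 1.658
vertex -0.533 2.134 1.519
endloop
endfacet
facet normal 0.214 0.964 -0.156
outer loop
vertex -0.533 2.134 1.519
vertex 0.898 2.116 3.375
vertex 0.618 1.858 1.392
endloop
endfacet
facet normal 0.967 -0.232 -0.107
outer loop
vertex 0.618 1.858 1.392
vertex 0.533 0.466 3.641
vertex 0.252 0.209 1.658
endloop
endfacet
facet normal 0.967 -0.231 -0.106
outer loop
vertex 0.898 2.116 3.375
vertex 0.533 0.466 3.641
vertex 0.618 1.858 1.392
endloop
endfacet
facet normal -0.867 0.494 0.068
outer loop
vertex -1.463 0.339 -0.06
vertex -1.811 -0.332 0.375
vertex -1.411 0.31 0.81
endloop
endfacet
facet normal -0.316 0.947 0.050
outer loop
vertex -1.463 0.339 -0.06
vertex -1.411 0.31 0.81
vertex -0.721 0.565 0.34
endloop
endfacet
facet normal 0.045 0.832 -0.554
outer loop
vertex -1.463 0.339 -0.06
vertex -0.721 0.565 0.34
vertex -0.695 0.081 -0.385
endloop
endfacet
facet normal -0.281 0.307 -0.909
outer loop
vertex -1.463 0.339 -0.06
vertex -0.695 0.081 -0.385
vertex -1.369 -0.474 -0.364
endloop
endfacet
facet normal -0.846 0.098 -0.525
outer loop
vertex -1.463 0.339 -0.06
vertex -1.369 -0.474 -0.364
vertex -1.811 -0.332 0.375
endloop
endfacet
facet normal 0.114 0.794 0.598
outer loop
vertex -0.721 0.565 0.34
vertex -1.411 0.31 0.81
vertex -0.611 0.034 1.024
endloop
endfacet
facet normal -0.777 0.059 0.627
outer loop
vertex -1.411 0.31 0.81
vertex -1.811 -0.332 0.375
vertex -1.285 -0.521 1.045
endloop
endfacet
facet normal -0.742 -0.582 -0.332
outer loop
vertex -1.811 -0.332 0.375
vertex -1.369 -0.474 -0.364
vertex -1.259 -1.005 0.32
endloop
endfacet
facet normal 0.171 -0.244 -0.955
outer loop
vertex -1.369 -0.474 -0.364
vertex -0.695 0.081 -0.385
vertex -0.569 -0.75 -0.15
endloop
endfacet
facet normal 0.700 0.605 -0.379
outer loop
vertex -0.695 0.081 -0.385
vertex -0.721 0.565 0.34
vertex -0.169 -0.108 0.285
endloop
endfacet
facet normal 0.281 -0.307 0.909
outer loop
vertex -0.517 -0.779 0.72
vertex -0.611 0.034 1.024
vertex -1.285 -0.521 1.045
endloop
endfacet
facet normal -0.045 -0.832 0.554
outer loop
vertex -0.517 -0.779 0.72
vertex -1.285 -0.521 1.045
vertex -1.259 -1.005 0.32
endloop
endfacet
facet normal 0.316 -0.947 -0.050
outer loop
vertex -0.517 -0.779 0.72
vertex -1.259 -1.005 0.32
vertex -0.569 -0.75 -0.15
endloop
endfacet
facet normal 0.867 -0.494 -0.068
outer loop
vertex -0.517 -0.779 0.72
vertex -0.569 -0.75 -0.15
vertex -0.169 -0.108 0.285
endloop
endfacet
facet normal 0.846 -0.098 0.525
outer loop
vertex -0.517 -0.779 0.72
vertex -0.169 -0.108 0.285
vertex -0.611 0.034 1.024
endloop
endfacet
facet normal -0.171 0.244 0.955
outer loop
vertex -1.285 -0.521 1.045
vertex -0.611 0.034 1.024
vertex -1.411 0.31 0.81
endloop
endfacet
facet normal -0.700 -0.605 0.379
outer loop
vertex -1.259 -1.005 0.32
vertex -1.285 -0.521 1.045
vertex -1.811 -0.332 0.375
endloop
endfacet
facet normal -0.114 -0.794 -0.598
outer loop
vertex -0.569 -0.75 -0.15
vertex -1.259 -1.005 0.32
vertex -1.369 -0.474 -0.364
endloop
endfacet
facet normal 0.777 -0.059 -0.627
outer loop
vertex -0.169 -0.108 0.285
vertex -0.569 -0.75 -0.15
vertex -0.695 0.081 -0.385
endloop
endfacet
facet normal 0.742 0.582 0.332
outer loop
vertex -0.611 0.034 1.024
vertex -0.169 -0.108 0.285
vertex -0.721 0.565 0.34
endloop
endfacet
facet normal -0.506 -0.846 -0.165
outer loop
vertex 1.555 -3.84 2.959
vertex 0.882 -3.248 1.99
vertex 2.765 -4.34 1.814
endloop
endfacet
facet normal 0.510 -0.448 0.734
outer loop
vertex 3.858 -2.512 2.17
vertex 1.555 -3.84 2.959
vertex 2.765 -4.34 1.814
endloop
endfacet
facet normal -0.506 -0.847 -0.164
outer loop
vertex 2.765 -4.34 1.814
vertex 0.882 -3.248 1.99
vertex 2.092 -3.749 0.844
endloop
endfacet
facet normal 0.696 -0.288 -0.658
outer loop
vertex 2.092 -3.749 0.844
vertex 3.858 -2.512 2.17
vertex 2.765 -4.34 1.814
endloop
endfacet
facet normal -0.695 0.288 0.659
outer loop
vertex 1.555 -3.84 2.959
vertex 1.975 -1.42 2.346
vertex 0.882 -3.248 1.99
endloop
endfacet
facet normal 0.510 -0.448 0.734
outer loop
vertex 2.648 -2.011 3.316
vertex 1.555 -3.84 2.959
vertex 3.858 -2.512 2.17
endloop
endfacet
facet normal -0.696 0.287 0.658
outer loop
vertex 2.648 -2.011 3.316
vertex 1.975 -1.42 2.346
vertex 1.555 -3.84 2.959
endloop
endfacet
facet normal -0.510 0.448 -0.734
outer loop
vertex 0.882 -3.248 1.99
vertex 1.975 -1.42 2.346
vertex 2.092 -3.749 0.844
endloop
endfacet
facet normal 0.696 -0.287 -0.659
outer loop
vertex 3.185 -1.92 1.201
vertex 3.858 -2.512 2.17
vertex 2.092 -3.749 0.844
endloop
endfacet
facet normal -0.510 0.448 -0.734
outer loop
vertex 2.092 -3.749 0.844
vertex 1.975 -1.42 2.346
vertex 3.185 -1.92 1.201
endloop
endfacet
facet normal 0.507 0.846 0.165
outer loop
vertex 3.185 -1.92 1.201
vertex 2.648 -2.011 3.316
vertex 3.858 -2.512 2.17
endloop
endfacet
facet normal 0.506 0.847 0.165
outer loop
vertex 1.975 -1.42 2.346
vertex 2.648 -2.011 3.316
vertex 3.185 -1.92 1.201
endloop
endfacet

endsolid


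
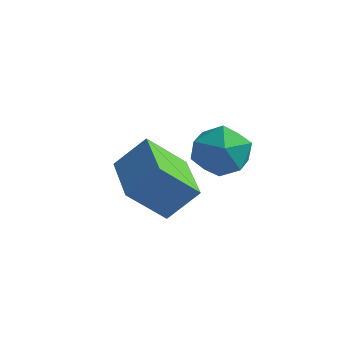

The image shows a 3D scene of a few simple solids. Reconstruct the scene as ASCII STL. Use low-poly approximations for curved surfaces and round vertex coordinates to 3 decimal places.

solid 
facet normal -0.612 -0.009 0.791
outer loop
vertex -1.189 2.178 -1.862
vertex -1.004 1.379 -1.728
vertex -0.55 1.976 -1.37
endloop
endfacet
facet normal -0.331 0.640 0.693
outer loop
vertex -1.189 2.178 -1.862
vertex -0.55 1.976 -1.37
vertex -0.476 2.601 -1.912
endloop
endfacet
facet normal -0.508 0.861 0.038
outer loop
vertex -1.189 2.178 -1.862
vertex -0.476 2.601 -1.912
vertex -0.883 2.391 -2.604
endloop
endfacet
facet normal -0.898 0.348 -0.270
outer loop
vertex -1.189 2.178 -1.862
vertex -0.883 2.391 -2.604
vertex -1.21 1.636 -2.491
endloop
endfacet
facet normal -0.962 -0.190 0.196
outer loop
vertex -1.189 2.178 -1.862
vertex -1.21 1.636 -2.491
vertex -1.004 1.379 -1.728
endloop
endfacet
facet normal 0.379 0.580 0.721
outer loop
vertex -0.476 2.601 -1.912
vertex -0.55 1.976 -1.37
vertex 0.15 2.064 -1.809
endloop
endfacet
facet normal -0.074 -0.471 0.879
outer loop
vertex -0.55 1.976 -1.37
vertex -1.004 1.379 -1.728
vertex -0.177 1.309 -1.696
endloop
endfacet
facet normal -0.641 -0.763 -0.084
outer loop
vertex -1.004 1.379 -1.728
vertex -1.21 1.636 -2.491
vertex -0.584 1.099 -2.388
endloop
endfacet
facet normal -0.538 0.108 -0.836
outer loop
vertex -1.21 1.636 -2.491
vertex -0.883 2.391 -2.604
vertex -0.51 1.724 -2.93
endloop
endfacet
facet normal 0.092 0.936 -0.338
outer loop
vertex -0.883 2.391 -2.604
vertex -0.476 2.601 -1.912
vertex -0.056 2.321 -2.572
endloop
endfacet
facet normal 0.898 -0.348 0.270
outer loop
vertex 0.129 1.522 -2.438
vertex 0.15 2.064 -1.809
vertex -0.177 1.309 -1.696
endloop
endfacet
facet normal 0.508 -0.861 -0.038
outer loop
vertex 0.129 1.522 -2.438
vertex -0.177 1.309 -1.696
vertex -0.584 1.099 -2.388
endloop
endfacet
facet normal 0.331 -0.640 -0.693
outer loop
vertex 0.129 1.522 -2.438
vertex -0.584 1.099 -2.388
vertex -0.51 1.724 -2.93
endloop
endfacet
facet normal 0.612 0.009 -0.791
outer loop
vertex 0.129 1.522 -2.438
vertex -0.51 1.724 -2.93
vertex -0.056 2.321 -2.572
endloop
endfacet
facet normal 0.962 0.190 -0.196
outer loop
vertex 0.129 1.522 -2.438
vertex -0.056 2.321 -2.572
vertex 0.15 2.064 -1.809
endloop
endfacet
facet normal 0.538 -0.108 0.836
outer loop
vertex -0.177 1.309 -1.696
vertex 0.15 2.064 -1.809
vertex -0.55 1.976 -1.37
endloop
endfacet
facet normal -0.092 -0.936 0.338
outer loop
vertex -0.584 1.099 -2.388
vertex -0.177 1.309 -1.696
vertex -1.004 1.379 -1.728
endloop
endfacet
facet normal -0.379 -0.580 -0.721
outer loop
vertex -0.51 1.724 -2.93
vertex -0.584 1.099 -2.388
vertex -1.21 1.636 -2.491
endloop
endfacet
facet normal 0.074 0.471 -0.879
outer loop
vertex -0.056 2.321 -2.572
vertex -0.51 1.724 -2.93
vertex -0.883 2.391 -2.604
endloop
endfacet
facet normal 0.641 0.763 0.084
outer loop
vertex 0.15 2.064 -1.809
vertex -0.056 2.321 -2.572
vertex -0.476 2.601 -1.912
endloop
endfacet
facet normal -0.632 0.773 0.045
outer loop
vertex -1.737 0.47 -1.365
vertex -1.043 1.09 -2.272
vertex -2.343 0.019 -2.137
endloop
endfacet
facet normal -0.534 -0.477 0.698
outer loop
vertex -1.337 -1.21 -2.208
vertex -1.737 0.47 -1.365
vertex -2.343 0.019 -2.137
endloop
endfacet
facet normal -0.632 0.773 0.046
outer loop
vertex -2.343 0.019 -2.137
vertex -1.043 1.09 -2.272
vertex -1.649 0.64 -3.044
endloop
endfacet
facet normal -0.561 -0.418 -0.715
outer loop
vertex -1.649 0.64 -3.044
vertex -1.337 -1.21 -2.208
vertex -2.343 0.019 -2.137
endloop
endfacet
facet normal 0.561 0.418 0.715
outer loop
vertex -1.737 0.47 -1.365
vertex -0.037 -0.139 -2.343
vertex -1.043 1.09 -2.272
endloop
endfacet
facet normal -0.534 -0.477 0.698
outer loop
vertex -0.731 -0.76 -1.436
vertex -1.737 0.47 -1.365
vertex -1.337 -1.21 -2.208
endloop
endfacet
facet normal 0.561 0.417 0.715
outer loop
vertex -0.731 -0.76 -1.436
vertex -0.037 -0.139 -2.343
vertex -1.737 0.47 -1.365
endloop
endfacet
facet normal 0.534 0.478 -0.698
outer loop
vertex -1.043 1.09 -2.272
vertex -0.037 -0.139 -2.343
vertex -1.649 0.64 -3.044
endloop
endfacet
facet normal -0.561 -0.418 -0.715
outer loop
vertex -0.643 -0.59 -3.115
vertex -1.337 -1.21 -2.208
vertex -1.649 0.64 -3.044
endloop
endfacet
facet normal 0.534 0.477 -0.698
outer loop
vertex -1.649 0.64 -3.044
vertex -0.037 -0.139 -2.343
vertex -0.643 -0.59 -3.115
endloop
endfacet
facet normal 0.632 -0.774 -0.045
outer loop
vertex -0.643 -0.59 -3.115
vertex -0.731 -0.76 -1.436
vertex -1.337 -1.21 -2.208
endloop
endfacet
facet normal 0.633 -0.773 -0.045
outer loop
vertex -0.037 -0.139 -2.343
vertex -0.731 -0.76 -1.436
vertex -0.643 -0.59 -3.115
endloop
endfacet

endsolid


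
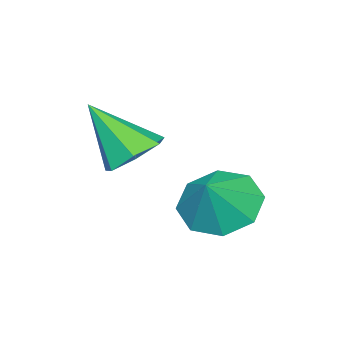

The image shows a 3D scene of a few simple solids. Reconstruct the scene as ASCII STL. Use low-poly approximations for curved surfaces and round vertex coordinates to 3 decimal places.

solid 
facet normal -0.663 -0.100 -0.741
outer loop
vertex 2.984 3.292 -4.632
vertex 2.209 3.606 -3.981
vertex 2.876 4.096 -4.644
endloop
endfacet
facet normal 0.988 0.132 -0.078
outer loop
vertex 2.984 3.292 -4.632
vertex 2.876 4.096 -4.644
vertex 3.051 3.734 -3.039
endloop
endfacet
facet normal -0.664 -0.100 -0.741
outer loop
vertex 2.876 4.096 -4.644
vertex 2.209 3.606 -3.981
vertex 2.377 4.613 -4.267
endloop
endfacet
facet normal 0.743 0.666 0.069
outer loop
vertex 2.876 4.096 -4.644
vertex 2.377 4.613 -4.267
vertex 3.051 3.734 -3.039
endloop
endfacet
facet normal -0.663 -0.100 -0.742
outer loop
vertex 2.377 4.613 -4.267
vertex 2.209 3.606 -3.981
vertex 1.779 4.54 -3.723
endloop
endfacet
facet normal 0.299 0.846 0.442
outer loop
vertex 2.377 4.613 -4.267
vertex 1.779 4.54 -3.723
vertex 3.051 3.734 -3.039
endloop
endfacet
facet normal -0.663 -0.100 -0.742
outer loop
vertex 1.779 4.54 -3.723
vertex 2.209 3.606 -3.981
vertex 1.433 3.921 -3.33
endloop
endfacet
facet normal -0.082 0.566 0.820
outer loop
vertex 1.779 4.54 -3.723
vertex 1.433 3.921 -3.33
vertex 3.051 3.734 -3.039
endloop
endfacet
facet normal -0.663 -0.100 -0.742
outer loop
vertex 1.433 3.921 -3.33
vertex 2.209 3.606 -3.981
vertex 1.542 3.117 -3.319
endloop
endfacet
facet normal -0.178 -0.011 0.984
outer loop
vertex 1.433 3.921 -3.33
vertex 1.542 3.117 -3.319
vertex 3.051 3.734 -3.039
endloop
endfacet
facet normal -0.663 -0.100 -0.742
outer loop
vertex 1.542 3.117 -3.319
vertex 2.209 3.606 -3.981
vertex 2.041 2.6 -3.695
endloop
endfacet
facet normal 0.067 -0.544 0.837
outer loop
vertex 1.542 3.117 -3.319
vertex 2.041 2.6 -3.695
vertex 3.051 3.734 -3.039
endloop
endfacet
facet normal -0.663 -0.100 -0.742
outer loop
vertex 2.041 2.6 -3.695
vertex 2.209 3.606 -3.981
vertex 2.639 2.672 -4.239
endloop
endfacet
facet normal 0.510 -0.723 0.465
outer loop
vertex 2.041 2.6 -3.695
vertex 2.639 2.672 -4.239
vertex 3.051 3.734 -3.039
endloop
endfacet
facet normal -0.664 -0.101 -0.741
outer loop
vertex 2.639 2.672 -4.239
vertex 2.209 3.606 -3.981
vertex 2.984 3.292 -4.632
endloop
endfacet
facet normal 0.893 -0.443 0.085
outer loop
vertex 2.639 2.672 -4.239
vertex 2.984 3.292 -4.632
vertex 3.051 3.734 -3.039
endloop
endfacet
facet normal -0.146 0.603 -0.784
outer loop
vertex 3.919 1.617 -2.779
vertex 3.567 2.189 -2.274
vertex 4.375 2.106 -2.488
endloop
endfacet
facet normal 0.764 -0.630 -0.138
outer loop
vertex 3.919 1.617 -2.779
vertex 4.375 2.106 -2.488
vertex 3.833 1.091 -0.846
endloop
endfacet
facet normal -0.146 0.603 -0.784
outer loop
vertex 4.375 2.106 -2.488
vertex 3.567 2.189 -2.274
vertex 4.223 2.657 -2.036
endloop
endfacet
facet normal 0.949 0.003 0.315
outer loop
vertex 4.375 2.106 -2.488
vertex 4.223 2.657 -2.036
vertex 3.833 1.091 -0.846
endloop
endfacet
facet normal -0.146 0.604 -0.784
outer loop
vertex 4.223 2.657 -2.036
vertex 3.567 2.189 -2.274
vertex 3.577 2.855 -1.763
endloop
endfacet
facet normal 0.462 0.461 0.758
outer loop
vertex 4.223 2.657 -2.036
vertex 3.577 2.855 -1.763
vertex 3.833 1.091 -0.846
endloop
endfacet
facet normal -0.145 0.604 -0.784
outer loop
vertex 3.577 2.855 -1.763
vertex 3.567 2.189 -2.274
vertex 2.923 2.552 -1.875
endloop
endfacet
facet normal -0.331 0.397 0.856
outer loop
vertex 3.577 2.855 -1.763
vertex 2.923 2.552 -1.875
vertex 3.833 1.091 -0.846
endloop
endfacet
facet normal -0.146 0.603 -0.784
outer loop
vertex 2.923 2.552 -1.875
vertex 3.567 2.189 -2.274
vertex 2.755 1.975 -2.287
endloop
endfacet
facet normal -0.832 -0.141 0.536
outer loop
vertex 2.923 2.552 -1.875
vertex 2.755 1.975 -2.287
vertex 3.833 1.091 -0.846
endloop
endfacet
facet normal -0.146 0.602 -0.785
outer loop
vertex 2.755 1.975 -2.287
vertex 3.567 2.189 -2.274
vertex 3.198 1.559 -2.689
endloop
endfacet
facet normal -0.665 -0.746 0.040
outer loop
vertex 2.755 1.975 -2.287
vertex 3.198 1.559 -2.689
vertex 3.833 1.091 -0.846
endloop
endfacet
facet normal -0.146 0.603 -0.785
outer loop
vertex 3.198 1.559 -2.689
vertex 3.567 2.189 -2.274
vertex 3.919 1.617 -2.779
endloop
endfacet
facet normal 0.045 -0.964 -0.260
outer loop
vertex 3.198 1.559 -2.689
vertex 3.919 1.617 -2.779
vertex 3.833 1.091 -0.846
endloop
endfacet

endsolid


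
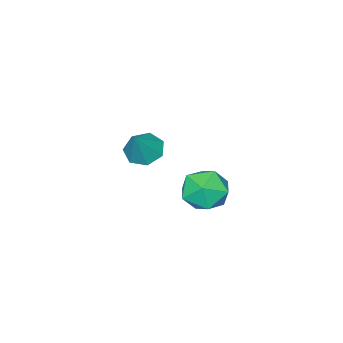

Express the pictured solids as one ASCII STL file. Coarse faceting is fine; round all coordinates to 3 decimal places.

solid 
facet normal 0.026 0.645 0.764
outer loop
vertex -3.725 1.264 -2.769
vertex -3.856 0.468 -2.093
vertex -2.887 0.765 -2.376
endloop
endfacet
facet normal 0.422 0.880 0.219
outer loop
vertex -3.725 1.264 -2.769
vertex -2.887 0.765 -2.376
vertex -2.913 1.03 -3.393
endloop
endfacet
facet normal -0.002 0.935 -0.354
outer loop
vertex -3.725 1.264 -2.769
vertex -2.913 1.03 -3.393
vertex -3.897 0.897 -3.739
endloop
endfacet
facet normal -0.659 0.735 -0.161
outer loop
vertex -3.725 1.264 -2.769
vertex -3.897 0.897 -3.739
vertex -4.48 0.55 -2.936
endloop
endfacet
facet normal -0.642 0.555 0.529
outer loop
vertex -3.725 1.264 -2.769
vertex -4.48 0.55 -2.936
vertex -3.856 0.468 -2.093
endloop
endfacet
facet normal 0.918 0.388 0.078
outer loop
vertex -2.913 1.03 -3.393
vertex -2.887 0.765 -2.376
vertex -2.54 0.09 -3.104
endloop
endfacet
facet normal 0.279 0.006 0.960
outer loop
vertex -2.887 0.765 -2.376
vertex -3.856 0.468 -2.093
vertex -3.123 -0.257 -2.301
endloop
endfacet
facet normal -0.802 -0.140 0.580
outer loop
vertex -3.856 0.468 -2.093
vertex -4.48 0.55 -2.936
vertex -4.107 -0.39 -2.647
endloop
endfacet
facet normal -0.830 0.152 -0.537
outer loop
vertex -4.48 0.55 -2.936
vertex -3.897 0.897 -3.739
vertex -4.133 -0.125 -3.664
endloop
endfacet
facet normal 0.233 0.478 -0.847
outer loop
vertex -3.897 0.897 -3.739
vertex -2.913 1.03 -3.393
vertex -3.164 0.172 -3.947
endloop
endfacet
facet normal 0.659 -0.735 0.161
outer loop
vertex -3.295 -0.624 -3.271
vertex -2.54 0.09 -3.104
vertex -3.123 -0.257 -2.301
endloop
endfacet
facet normal 0.002 -0.935 0.354
outer loop
vertex -3.295 -0.624 -3.271
vertex -3.123 -0.257 -2.301
vertex -4.107 -0.39 -2.647
endloop
endfacet
facet normal -0.422 -0.880 -0.219
outer loop
vertex -3.295 -0.624 -3.271
vertex -4.107 -0.39 -2.647
vertex -4.133 -0.125 -3.664
endloop
endfacet
facet normal -0.026 -0.645 -0.764
outer loop
vertex -3.295 -0.624 -3.271
vertex -4.133 -0.125 -3.664
vertex -3.164 0.172 -3.947
endloop
endfacet
facet normal 0.642 -0.555 -0.529
outer loop
vertex -3.295 -0.624 -3.271
vertex -3.164 0.172 -3.947
vertex -2.54 0.09 -3.104
endloop
endfacet
facet normal 0.830 -0.152 0.537
outer loop
vertex -3.123 -0.257 -2.301
vertex -2.54 0.09 -3.104
vertex -2.887 0.765 -2.376
endloop
endfacet
facet normal -0.233 -0.478 0.847
outer loop
vertex -4.107 -0.39 -2.647
vertex -3.123 -0.257 -2.301
vertex -3.856 0.468 -2.093
endloop
endfacet
facet normal -0.918 -0.388 -0.078
outer loop
vertex -4.133 -0.125 -3.664
vertex -4.107 -0.39 -2.647
vertex -4.48 0.55 -2.936
endloop
endfacet
facet normal -0.279 -0.006 -0.960
outer loop
vertex -3.164 0.172 -3.947
vertex -4.133 -0.125 -3.664
vertex -3.897 0.897 -3.739
endloop
endfacet
facet normal 0.802 0.140 -0.580
outer loop
vertex -2.54 0.09 -3.104
vertex -3.164 0.172 -3.947
vertex -2.913 1.03 -3.393
endloop
endfacet
facet normal -0.554 -0.225 -0.801
outer loop
vertex 0.13 1.003 0.526
vertex -0.231 0.479 0.923
vertex -0.404 1.204 0.839
endloop
endfacet
facet normal 0.374 0.926 0.043
outer loop
vertex 0.13 1.003 0.526
vertex -0.404 1.204 0.839
vertex 0.511 0.781 1.997
endloop
endfacet
facet normal -0.554 -0.225 -0.802
outer loop
vertex -0.404 1.204 0.839
vertex -0.231 0.479 0.923
vertex -0.808 0.859 1.215
endloop
endfacet
facet normal -0.246 0.831 0.498
outer loop
vertex -0.404 1.204 0.839
vertex -0.808 0.859 1.215
vertex 0.511 0.781 1.997
endloop
endfacet
facet normal -0.554 -0.225 -0.802
outer loop
vertex -0.808 0.859 1.215
vertex -0.231 0.479 0.923
vertex -0.778 0.228 1.371
endloop
endfacet
facet normal -0.493 0.187 0.850
outer loop
vertex -0.808 0.859 1.215
vertex -0.778 0.228 1.371
vertex 0.511 0.781 1.997
endloop
endfacet
facet normal -0.553 -0.225 -0.802
outer loop
vertex -0.778 0.228 1.371
vertex -0.231 0.479 0.923
vertex -0.336 -0.214 1.19
endloop
endfacet
facet normal -0.181 -0.522 0.833
outer loop
vertex -0.778 0.228 1.371
vertex -0.336 -0.214 1.19
vertex 0.511 0.781 1.997
endloop
endfacet
facet normal -0.553 -0.225 -0.802
outer loop
vertex -0.336 -0.214 1.19
vertex -0.231 0.479 0.923
vertex 0.185 -0.134 0.808
endloop
endfacet
facet normal 0.455 -0.762 0.461
outer loop
vertex -0.336 -0.214 1.19
vertex 0.185 -0.134 0.808
vertex 0.511 0.781 1.997
endloop
endfacet
facet normal -0.554 -0.226 -0.801
outer loop
vertex 0.185 -0.134 0.808
vertex -0.231 0.479 0.923
vertex 0.392 0.407 0.512
endloop
endfacet
facet normal 0.936 -0.351 0.013
outer loop
vertex 0.185 -0.134 0.808
vertex 0.392 0.407 0.512
vertex 0.511 0.781 1.997
endloop
endfacet
facet normal -0.555 -0.225 -0.801
outer loop
vertex 0.392 0.407 0.512
vertex -0.231 0.479 0.923
vertex 0.13 1.003 0.526
endloop
endfacet
facet normal 0.900 0.400 -0.173
outer loop
vertex 0.392 0.407 0.512
vertex 0.13 1.003 0.526
vertex 0.511 0.781 1.997
endloop
endfacet

endsolid


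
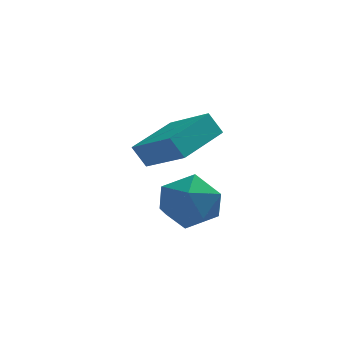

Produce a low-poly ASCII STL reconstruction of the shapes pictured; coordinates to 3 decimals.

solid 
facet normal -0.501 0.118 0.857
outer loop
vertex -1.053 0.359 1.026
vertex 0.01 1.827 1.444
vertex -2.191 1.413 0.216
endloop
endfacet
facet normal -0.571 -0.789 -0.224
outer loop
vertex -1.77 1.313 -0.504
vertex -1.053 0.359 1.026
vertex -2.191 1.413 0.216
endloop
endfacet
facet normal -0.501 0.118 0.857
outer loop
vertex -2.191 1.413 0.216
vertex 0.01 1.827 1.444
vertex -1.128 2.881 0.634
endloop
endfacet
facet normal -0.650 0.602 -0.464
outer loop
vertex -1.128 2.881 0.634
vertex -1.77 1.313 -0.504
vertex -2.191 1.413 0.216
endloop
endfacet
facet normal 0.650 -0.602 0.464
outer loop
vertex -1.053 0.359 1.026
vertex 0.431 1.727 0.724
vertex 0.01 1.827 1.444
endloop
endfacet
facet normal -0.571 -0.789 -0.224
outer loop
vertex -0.632 0.259 0.306
vertex -1.053 0.359 1.026
vertex -1.77 1.313 -0.504
endloop
endfacet
facet normal 0.650 -0.602 0.464
outer loop
vertex -0.632 0.259 0.306
vertex 0.431 1.727 0.724
vertex -1.053 0.359 1.026
endloop
endfacet
facet normal 0.571 0.789 0.224
outer loop
vertex 0.01 1.827 1.444
vertex 0.431 1.727 0.724
vertex -1.128 2.881 0.634
endloop
endfacet
facet normal -0.650 0.602 -0.464
outer loop
vertex -0.707 2.781 -0.086
vertex -1.77 1.313 -0.504
vertex -1.128 2.881 0.634
endloop
endfacet
facet normal 0.571 0.789 0.224
outer loop
vertex -1.128 2.881 0.634
vertex 0.431 1.727 0.724
vertex -0.707 2.781 -0.086
endloop
endfacet
facet normal 0.501 -0.118 -0.857
outer loop
vertex -0.707 2.781 -0.086
vertex -0.632 0.259 0.306
vertex -1.77 1.313 -0.504
endloop
endfacet
facet normal 0.501 -0.118 -0.857
outer loop
vertex 0.431 1.727 0.724
vertex -0.632 0.259 0.306
vertex -0.707 2.781 -0.086
endloop
endfacet
facet normal 0.124 0.988 -0.090
outer loop
vertex -0.408 -0.286 -1.489
vertex -0.819 -0.149 -0.554
vertex 0.198 -0.286 -0.656
endloop
endfacet
facet normal 0.625 0.634 -0.455
outer loop
vertex -0.408 -0.286 -1.489
vertex 0.198 -0.286 -0.656
vertex 0.352 -0.976 -1.406
endloop
endfacet
facet normal 0.298 0.216 -0.930
outer loop
vertex -0.408 -0.286 -1.489
vertex 0.352 -0.976 -1.406
vertex -0.568 -1.265 -1.768
endloop
endfacet
facet normal -0.406 0.311 -0.859
outer loop
vertex -0.408 -0.286 -1.489
vertex -0.568 -1.265 -1.768
vertex -1.292 -0.754 -1.241
endloop
endfacet
facet normal -0.513 0.788 -0.341
outer loop
vertex -0.408 -0.286 -1.489
vertex -1.292 -0.754 -1.241
vertex -0.819 -0.149 -0.554
endloop
endfacet
facet normal 0.977 0.214 0.004
outer loop
vertex 0.352 -0.976 -1.406
vertex 0.198 -0.286 -0.656
vertex 0.412 -1.266 -0.419
endloop
endfacet
facet normal 0.166 0.787 0.594
outer loop
vertex 0.198 -0.286 -0.656
vertex -0.819 -0.149 -0.554
vertex -0.312 -0.755 0.108
endloop
endfacet
facet normal -0.866 0.463 0.189
outer loop
vertex -0.819 -0.149 -0.554
vertex -1.292 -0.754 -1.241
vertex -1.232 -1.044 -0.254
endloop
endfacet
facet normal -0.693 -0.309 -0.652
outer loop
vertex -1.292 -0.754 -1.241
vertex -0.568 -1.265 -1.768
vertex -1.078 -1.734 -1.004
endloop
endfacet
facet normal 0.447 -0.463 -0.766
outer loop
vertex -0.568 -1.265 -1.768
vertex 0.352 -0.976 -1.406
vertex -0.061 -1.871 -1.106
endloop
endfacet
facet normal 0.406 -0.311 0.859
outer loop
vertex -0.472 -1.734 -0.171
vertex 0.412 -1.266 -0.419
vertex -0.312 -0.755 0.108
endloop
endfacet
facet normal -0.298 -0.216 0.930
outer loop
vertex -0.472 -1.734 -0.171
vertex -0.312 -0.755 0.108
vertex -1.232 -1.044 -0.254
endloop
endfacet
facet normal -0.625 -0.634 0.455
outer loop
vertex -0.472 -1.734 -0.171
vertex -1.232 -1.044 -0.254
vertex -1.078 -1.734 -1.004
endloop
endfacet
facet normal -0.124 -0.988 0.090
outer loop
vertex -0.472 -1.734 -0.171
vertex -1.078 -1.734 -1.004
vertex -0.061 -1.871 -1.106
endloop
endfacet
facet normal 0.513 -0.788 0.341
outer loop
vertex -0.472 -1.734 -0.171
vertex -0.061 -1.871 -1.106
vertex 0.412 -1.266 -0.419
endloop
endfacet
facet normal 0.693 0.309 0.652
outer loop
vertex -0.312 -0.755 0.108
vertex 0.412 -1.266 -0.419
vertex 0.198 -0.286 -0.656
endloop
endfacet
facet normal -0.447 0.463 0.766
outer loop
vertex -1.232 -1.044 -0.254
vertex -0.312 -0.755 0.108
vertex -0.819 -0.149 -0.554
endloop
endfacet
facet normal -0.977 -0.214 -0.004
outer loop
vertex -1.078 -1.734 -1.004
vertex -1.232 -1.044 -0.254
vertex -1.292 -0.754 -1.241
endloop
endfacet
facet normal -0.166 -0.787 -0.594
outer loop
vertex -0.061 -1.871 -1.106
vertex -1.078 -1.734 -1.004
vertex -0.568 -1.265 -1.768
endloop
endfacet
facet normal 0.866 -0.463 -0.189
outer loop
vertex 0.412 -1.266 -0.419
vertex -0.061 -1.871 -1.106
vertex 0.352 -0.976 -1.406
endloop
endfacet

endsolid
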